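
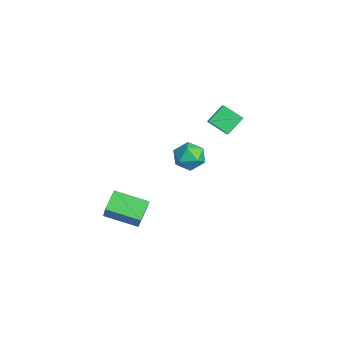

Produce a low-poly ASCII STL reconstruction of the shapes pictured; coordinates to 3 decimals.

solid 
facet normal -0.675 0.517 0.526
outer loop
vertex 0.658 -4.099 3.006
vertex 1.512 -2.459 2.489
vertex -0.343 -4.009 1.634
endloop
endfacet
facet normal -0.445 -0.854 0.269
outer loop
vertex 0.508 -4.661 0.971
vertex 0.658 -4.099 3.006
vertex -0.343 -4.009 1.634
endloop
endfacet
facet normal -0.675 0.518 0.526
outer loop
vertex -0.343 -4.009 1.634
vertex 1.512 -2.459 2.489
vertex 0.512 -2.369 1.117
endloop
endfacet
facet normal -0.588 0.052 -0.807
outer loop
vertex 0.512 -2.369 1.117
vertex 0.508 -4.661 0.971
vertex -0.343 -4.009 1.634
endloop
endfacet
facet normal 0.589 -0.052 0.807
outer loop
vertex 0.658 -4.099 3.006
vertex 2.363 -3.111 1.826
vertex 1.512 -2.459 2.489
endloop
endfacet
facet normal -0.446 -0.854 0.269
outer loop
vertex 1.508 -4.751 2.343
vertex 0.658 -4.099 3.006
vertex 0.508 -4.661 0.971
endloop
endfacet
facet normal 0.589 -0.053 0.807
outer loop
vertex 1.508 -4.751 2.343
vertex 2.363 -3.111 1.826
vertex 0.658 -4.099 3.006
endloop
endfacet
facet normal 0.445 0.854 -0.269
outer loop
vertex 1.512 -2.459 2.489
vertex 2.363 -3.111 1.826
vertex 0.512 -2.369 1.117
endloop
endfacet
facet normal -0.589 0.052 -0.807
outer loop
vertex 1.362 -3.021 0.454
vertex 0.508 -4.661 0.971
vertex 0.512 -2.369 1.117
endloop
endfacet
facet normal 0.445 0.854 -0.269
outer loop
vertex 0.512 -2.369 1.117
vertex 2.363 -3.111 1.826
vertex 1.362 -3.021 0.454
endloop
endfacet
facet normal 0.675 -0.517 -0.526
outer loop
vertex 1.362 -3.021 0.454
vertex 1.508 -4.751 2.343
vertex 0.508 -4.661 0.971
endloop
endfacet
facet normal 0.675 -0.518 -0.526
outer loop
vertex 2.363 -3.111 1.826
vertex 1.508 -4.751 2.343
vertex 1.362 -3.021 0.454
endloop
endfacet
facet normal -0.511 -0.683 0.521
outer loop
vertex -3.731 2.023 4.045
vertex -4.202 2.974 4.83
vertex -4.442 2.13 3.488
endloop
endfacet
facet normal 0.358 -0.720 -0.595
outer loop
vertex -3.758 3.046 2.79
vertex -3.731 2.023 4.045
vertex -4.442 2.13 3.488
endloop
endfacet
facet normal -0.511 -0.684 0.521
outer loop
vertex -4.442 2.13 3.488
vertex -4.202 2.974 4.83
vertex -4.914 3.081 4.273
endloop
endfacet
facet normal -0.782 0.117 -0.612
outer loop
vertex -4.914 3.081 4.273
vertex -3.758 3.046 2.79
vertex -4.442 2.13 3.488
endloop
endfacet
facet normal 0.782 -0.118 0.612
outer loop
vertex -3.731 2.023 4.045
vertex -3.518 3.89 4.132
vertex -4.202 2.974 4.83
endloop
endfacet
facet normal 0.357 -0.720 -0.595
outer loop
vertex -3.046 2.939 3.347
vertex -3.731 2.023 4.045
vertex -3.758 3.046 2.79
endloop
endfacet
facet normal 0.782 -0.118 0.613
outer loop
vertex -3.046 2.939 3.347
vertex -3.518 3.89 4.132
vertex -3.731 2.023 4.045
endloop
endfacet
facet normal -0.357 0.720 0.595
outer loop
vertex -4.202 2.974 4.83
vertex -3.518 3.89 4.132
vertex -4.914 3.081 4.273
endloop
endfacet
facet normal -0.782 0.118 -0.612
outer loop
vertex -4.229 3.997 3.575
vertex -3.758 3.046 2.79
vertex -4.914 3.081 4.273
endloop
endfacet
facet normal -0.357 0.720 0.595
outer loop
vertex -4.914 3.081 4.273
vertex -3.518 3.89 4.132
vertex -4.229 3.997 3.575
endloop
endfacet
facet normal 0.511 0.683 -0.522
outer loop
vertex -4.229 3.997 3.575
vertex -3.046 2.939 3.347
vertex -3.758 3.046 2.79
endloop
endfacet
facet normal 0.511 0.684 -0.521
outer loop
vertex -3.518 3.89 4.132
vertex -3.046 2.939 3.347
vertex -4.229 3.997 3.575
endloop
endfacet
facet normal -0.542 0.694 0.473
outer loop
vertex -2.093 1.078 3.036
vertex -2.167 0.496 3.805
vertex -1.429 1.118 3.738
endloop
endfacet
facet normal -0.081 0.996 0.020
outer loop
vertex -2.093 1.078 3.036
vertex -1.429 1.118 3.738
vertex -1.156 1.159 2.811
endloop
endfacet
facet normal -0.216 0.744 -0.633
outer loop
vertex -2.093 1.078 3.036
vertex -1.156 1.159 2.811
vertex -1.725 0.563 2.305
endloop
endfacet
facet normal -0.760 0.285 -0.584
outer loop
vertex -2.093 1.078 3.036
vertex -1.725 0.563 2.305
vertex -2.35 0.153 2.919
endloop
endfacet
facet normal -0.962 0.255 0.100
outer loop
vertex -2.093 1.078 3.036
vertex -2.35 0.153 2.919
vertex -2.167 0.496 3.805
endloop
endfacet
facet normal 0.577 0.791 0.205
outer loop
vertex -1.156 1.159 2.811
vertex -1.429 1.118 3.738
vertex -0.65 0.627 3.441
endloop
endfacet
facet normal -0.169 0.301 0.938
outer loop
vertex -1.429 1.118 3.738
vertex -2.167 0.496 3.805
vertex -1.275 0.217 4.055
endloop
endfacet
facet normal -0.848 -0.411 0.334
outer loop
vertex -2.167 0.496 3.805
vertex -2.35 0.153 2.919
vertex -1.844 -0.379 3.549
endloop
endfacet
facet normal -0.522 -0.361 -0.773
outer loop
vertex -2.35 0.153 2.919
vertex -1.725 0.563 2.305
vertex -1.571 -0.338 2.622
endloop
endfacet
facet normal 0.358 0.382 -0.852
outer loop
vertex -1.725 0.563 2.305
vertex -1.156 1.159 2.811
vertex -0.833 0.284 2.555
endloop
endfacet
facet normal 0.760 -0.285 0.584
outer loop
vertex -0.907 -0.298 3.324
vertex -0.65 0.627 3.441
vertex -1.275 0.217 4.055
endloop
endfacet
facet normal 0.216 -0.744 0.633
outer loop
vertex -0.907 -0.298 3.324
vertex -1.275 0.217 4.055
vertex -1.844 -0.379 3.549
endloop
endfacet
facet normal 0.081 -0.996 -0.020
outer loop
vertex -0.907 -0.298 3.324
vertex -1.844 -0.379 3.549
vertex -1.571 -0.338 2.622
endloop
endfacet
facet normal 0.542 -0.694 -0.473
outer loop
vertex -0.907 -0.298 3.324
vertex -1.571 -0.338 2.622
vertex -0.833 0.284 2.555
endloop
endfacet
facet normal 0.962 -0.255 -0.100
outer loop
vertex -0.907 -0.298 3.324
vertex -0.833 0.284 2.555
vertex -0.65 0.627 3.441
endloop
endfacet
facet normal 0.522 0.361 0.773
outer loop
vertex -1.275 0.217 4.055
vertex -0.65 0.627 3.441
vertex -1.429 1.118 3.738
endloop
endfacet
facet normal -0.358 -0.382 0.852
outer loop
vertex -1.844 -0.379 3.549
vertex -1.275 0.217 4.055
vertex -2.167 0.496 3.805
endloop
endfacet
facet normal -0.577 -0.791 -0.205
outer loop
vertex -1.571 -0.338 2.622
vertex -1.844 -0.379 3.549
vertex -2.35 0.153 2.919
endloop
endfacet
facet normal 0.169 -0.301 -0.938
outer loop
vertex -0.833 0.284 2.555
vertex -1.571 -0.338 2.622
vertex -1.725 0.563 2.305
endloop
endfacet
facet normal 0.848 0.411 -0.334
outer loop
vertex -0.65 0.627 3.441
vertex -0.833 0.284 2.555
vertex -1.156 1.159 2.811
endloop
endfacet

endsolid


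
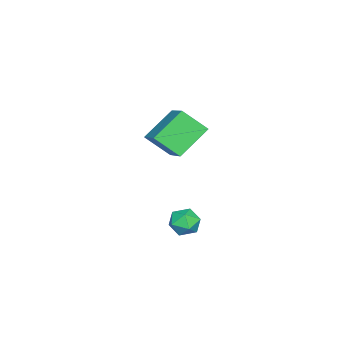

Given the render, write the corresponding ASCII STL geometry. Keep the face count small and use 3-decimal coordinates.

solid 
facet normal -0.157 0.494 0.855
outer loop
vertex 2.147 0.602 -1.348
vertex 1.715 -0.086 -1.03
vertex 2.577 -0.019 -0.91
endloop
endfacet
facet normal 0.453 0.702 0.550
outer loop
vertex 2.147 0.602 -1.348
vertex 2.577 -0.019 -0.91
vertex 2.924 0.324 -1.634
endloop
endfacet
facet normal 0.302 0.948 -0.102
outer loop
vertex 2.147 0.602 -1.348
vertex 2.924 0.324 -1.634
vertex 2.276 0.469 -2.201
endloop
endfacet
facet normal -0.403 0.893 -0.200
outer loop
vertex 2.147 0.602 -1.348
vertex 2.276 0.469 -2.201
vertex 1.529 0.216 -1.827
endloop
endfacet
facet normal -0.686 0.612 0.392
outer loop
vertex 2.147 0.602 -1.348
vertex 1.529 0.216 -1.827
vertex 1.715 -0.086 -1.03
endloop
endfacet
facet normal 0.870 0.126 0.477
outer loop
vertex 2.924 0.324 -1.634
vertex 2.577 -0.019 -0.91
vertex 2.971 -0.536 -1.493
endloop
endfacet
facet normal -0.119 -0.209 0.971
outer loop
vertex 2.577 -0.019 -0.91
vertex 1.715 -0.086 -1.03
vertex 2.224 -0.789 -1.119
endloop
endfacet
facet normal -0.975 -0.017 0.221
outer loop
vertex 1.715 -0.086 -1.03
vertex 1.529 0.216 -1.827
vertex 1.576 -0.644 -1.686
endloop
endfacet
facet normal -0.517 0.437 -0.736
outer loop
vertex 1.529 0.216 -1.827
vertex 2.276 0.469 -2.201
vertex 1.923 -0.301 -2.41
endloop
endfacet
facet normal 0.624 0.525 -0.579
outer loop
vertex 2.276 0.469 -2.201
vertex 2.924 0.324 -1.634
vertex 2.785 -0.234 -2.29
endloop
endfacet
facet normal 0.403 -0.893 0.200
outer loop
vertex 2.353 -0.922 -1.972
vertex 2.971 -0.536 -1.493
vertex 2.224 -0.789 -1.119
endloop
endfacet
facet normal -0.302 -0.948 0.102
outer loop
vertex 2.353 -0.922 -1.972
vertex 2.224 -0.789 -1.119
vertex 1.576 -0.644 -1.686
endloop
endfacet
facet normal -0.453 -0.702 -0.550
outer loop
vertex 2.353 -0.922 -1.972
vertex 1.576 -0.644 -1.686
vertex 1.923 -0.301 -2.41
endloop
endfacet
facet normal 0.157 -0.494 -0.855
outer loop
vertex 2.353 -0.922 -1.972
vertex 1.923 -0.301 -2.41
vertex 2.785 -0.234 -2.29
endloop
endfacet
facet normal 0.686 -0.612 -0.392
outer loop
vertex 2.353 -0.922 -1.972
vertex 2.785 -0.234 -2.29
vertex 2.971 -0.536 -1.493
endloop
endfacet
facet normal 0.517 -0.437 0.736
outer loop
vertex 2.224 -0.789 -1.119
vertex 2.971 -0.536 -1.493
vertex 2.577 -0.019 -0.91
endloop
endfacet
facet normal -0.624 -0.525 0.579
outer loop
vertex 1.576 -0.644 -1.686
vertex 2.224 -0.789 -1.119
vertex 1.715 -0.086 -1.03
endloop
endfacet
facet normal -0.870 -0.126 -0.477
outer loop
vertex 1.923 -0.301 -2.41
vertex 1.576 -0.644 -1.686
vertex 1.529 0.216 -1.827
endloop
endfacet
facet normal 0.119 0.209 -0.971
outer loop
vertex 2.785 -0.234 -2.29
vertex 1.923 -0.301 -2.41
vertex 2.276 0.469 -2.201
endloop
endfacet
facet normal 0.975 0.017 -0.221
outer loop
vertex 2.971 -0.536 -1.493
vertex 2.785 -0.234 -2.29
vertex 2.924 0.324 -1.634
endloop
endfacet
facet normal -0.678 0.413 0.608
outer loop
vertex 0.108 -1.627 4.534
vertex 1.635 -0.535 5.497
vertex -0.1 -0.39 3.461
endloop
endfacet
facet normal -0.724 -0.518 -0.456
outer loop
vertex 1.305 -1.245 2.203
vertex 0.108 -1.627 4.534
vertex -0.1 -0.39 3.461
endloop
endfacet
facet normal -0.678 0.413 0.607
outer loop
vertex -0.1 -0.39 3.461
vertex 1.635 -0.535 5.497
vertex 1.428 0.702 4.424
endloop
endfacet
facet normal -0.126 0.749 -0.650
outer loop
vertex 1.428 0.702 4.424
vertex 1.305 -1.245 2.203
vertex -0.1 -0.39 3.461
endloop
endfacet
facet normal 0.126 -0.749 0.650
outer loop
vertex 0.108 -1.627 4.534
vertex 3.04 -1.39 4.239
vertex 1.635 -0.535 5.497
endloop
endfacet
facet normal -0.724 -0.517 -0.457
outer loop
vertex 1.512 -2.482 3.276
vertex 0.108 -1.627 4.534
vertex 1.305 -1.245 2.203
endloop
endfacet
facet normal 0.126 -0.749 0.650
outer loop
vertex 1.512 -2.482 3.276
vertex 3.04 -1.39 4.239
vertex 0.108 -1.627 4.534
endloop
endfacet
facet normal 0.724 0.517 0.457
outer loop
vertex 1.635 -0.535 5.497
vertex 3.04 -1.39 4.239
vertex 1.428 0.702 4.424
endloop
endfacet
facet normal -0.126 0.749 -0.650
outer loop
vertex 2.832 -0.153 3.166
vertex 1.305 -1.245 2.203
vertex 1.428 0.702 4.424
endloop
endfacet
facet normal 0.724 0.517 0.456
outer loop
vertex 1.428 0.702 4.424
vertex 3.04 -1.39 4.239
vertex 2.832 -0.153 3.166
endloop
endfacet
facet normal 0.679 -0.413 -0.607
outer loop
vertex 2.832 -0.153 3.166
vertex 1.512 -2.482 3.276
vertex 1.305 -1.245 2.203
endloop
endfacet
facet normal 0.678 -0.413 -0.608
outer loop
vertex 3.04 -1.39 4.239
vertex 1.512 -2.482 3.276
vertex 2.832 -0.153 3.166
endloop
endfacet

endsolid


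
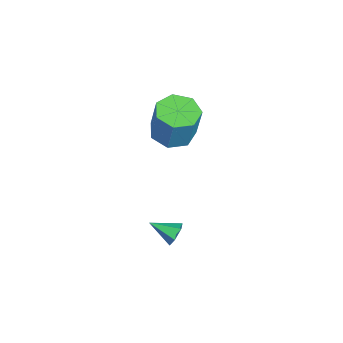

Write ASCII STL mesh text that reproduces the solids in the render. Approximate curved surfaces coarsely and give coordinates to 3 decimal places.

solid 
facet normal -0.274 -0.121 -0.954
outer loop
vertex -1.406 -2.662 2.009
vertex -2.129 -3.259 2.292
vertex -2.15 -2.286 2.175
endloop
endfacet
facet normal 0.399 0.889 -0.226
outer loop
vertex -1.406 -2.662 2.009
vertex -2.15 -2.286 2.175
vertex -0.907 -2.444 3.745
endloop
endfacet
facet normal 0.398 0.889 -0.226
outer loop
vertex -0.907 -2.444 3.745
vertex -2.15 -2.286 2.175
vertex -1.651 -2.068 3.912
endloop
endfacet
facet normal 0.275 0.119 0.954
outer loop
vertex -0.907 -2.444 3.745
vertex -1.651 -2.068 3.912
vertex -1.631 -3.041 4.028
endloop
endfacet
facet normal -0.275 -0.121 -0.954
outer loop
vertex -2.15 -2.286 2.175
vertex -2.129 -3.259 2.292
vertex -2.879 -2.643 2.43
endloop
endfacet
facet normal -0.436 0.900 0.012
outer loop
vertex -2.15 -2.286 2.175
vertex -2.879 -2.643 2.43
vertex -1.651 -2.068 3.912
endloop
endfacet
facet normal -0.436 0.900 0.012
outer loop
vertex -1.651 -2.068 3.912
vertex -2.879 -2.643 2.43
vertex -2.38 -2.425 4.166
endloop
endfacet
facet normal 0.274 0.119 0.954
outer loop
vertex -1.651 -2.068 3.912
vertex -2.38 -2.425 4.166
vertex -1.631 -3.041 4.028
endloop
endfacet
facet normal -0.274 -0.120 -0.954
outer loop
vertex -2.879 -2.643 2.43
vertex -2.129 -3.259 2.292
vertex -3.043 -3.464 2.58
endloop
endfacet
facet normal -0.942 0.232 0.242
outer loop
vertex -2.879 -2.643 2.43
vertex -3.043 -3.464 2.58
vertex -2.38 -2.425 4.166
endloop
endfacet
facet normal -0.942 0.233 0.241
outer loop
vertex -2.38 -2.425 4.166
vertex -3.043 -3.464 2.58
vertex -2.544 -3.246 4.317
endloop
endfacet
facet normal 0.275 0.121 0.954
outer loop
vertex -2.38 -2.425 4.166
vertex -2.544 -3.246 4.317
vertex -1.631 -3.041 4.028
endloop
endfacet
facet normal -0.274 -0.119 -0.954
outer loop
vertex -3.043 -3.464 2.58
vertex -2.129 -3.259 2.292
vertex -2.519 -4.131 2.513
endloop
endfacet
facet normal -0.739 -0.609 0.289
outer loop
vertex -3.043 -3.464 2.58
vertex -2.519 -4.131 2.513
vertex -2.544 -3.246 4.317
endloop
endfacet
facet normal -0.738 -0.610 0.289
outer loop
vertex -2.544 -3.246 4.317
vertex -2.519 -4.131 2.513
vertex -2.02 -3.912 4.25
endloop
endfacet
facet normal 0.275 0.120 0.954
outer loop
vertex -2.544 -3.246 4.317
vertex -2.02 -3.912 4.25
vertex -1.631 -3.041 4.028
endloop
endfacet
facet normal -0.274 -0.119 -0.954
outer loop
vertex -2.519 -4.131 2.513
vertex -2.129 -3.259 2.292
vertex -1.702 -4.141 2.28
endloop
endfacet
facet normal 0.022 -0.993 0.119
outer loop
vertex -2.519 -4.131 2.513
vertex -1.702 -4.141 2.28
vertex -2.02 -3.912 4.25
endloop
endfacet
facet normal 0.022 -0.993 0.119
outer loop
vertex -2.02 -3.912 4.25
vertex -1.702 -4.141 2.28
vertex -1.203 -3.922 4.016
endloop
endfacet
facet normal 0.275 0.120 0.954
outer loop
vertex -2.02 -3.912 4.25
vertex -1.203 -3.922 4.016
vertex -1.631 -3.041 4.028
endloop
endfacet
facet normal -0.275 -0.120 -0.954
outer loop
vertex -1.702 -4.141 2.28
vertex -2.129 -3.259 2.292
vertex -1.206 -3.487 2.055
endloop
endfacet
facet normal 0.765 -0.629 -0.141
outer loop
vertex -1.702 -4.141 2.28
vertex -1.206 -3.487 2.055
vertex -1.203 -3.922 4.016
endloop
endfacet
facet normal 0.765 -0.629 -0.141
outer loop
vertex -1.203 -3.922 4.016
vertex -1.206 -3.487 2.055
vertex -0.707 -3.269 3.792
endloop
endfacet
facet normal 0.273 0.120 0.954
outer loop
vertex -1.203 -3.922 4.016
vertex -0.707 -3.269 3.792
vertex -1.631 -3.041 4.028
endloop
endfacet
facet normal -0.275 -0.120 -0.954
outer loop
vertex -1.206 -3.487 2.055
vertex -2.129 -3.259 2.292
vertex -1.406 -2.662 2.009
endloop
endfacet
facet normal 0.932 0.210 -0.294
outer loop
vertex -1.206 -3.487 2.055
vertex -1.406 -2.662 2.009
vertex -0.707 -3.269 3.792
endloop
endfacet
facet normal 0.933 0.209 -0.294
outer loop
vertex -0.707 -3.269 3.792
vertex -1.406 -2.662 2.009
vertex -0.907 -2.444 3.745
endloop
endfacet
facet normal 0.274 0.121 0.954
outer loop
vertex -0.707 -3.269 3.792
vertex -0.907 -2.444 3.745
vertex -1.631 -3.041 4.028
endloop
endfacet
facet normal 0.253 0.874 -0.416
outer loop
vertex 3.465 -3.556 0.213
vertex 3.089 -3.294 0.535
vertex 3.615 -3.36 0.716
endloop
endfacet
facet normal 0.764 -0.644 0.023
outer loop
vertex 3.465 -3.556 0.213
vertex 3.615 -3.36 0.716
vertex 2.791 -4.326 1.025
endloop
endfacet
facet normal 0.252 0.875 -0.414
outer loop
vertex 3.615 -3.36 0.716
vertex 3.089 -3.294 0.535
vertex 3.238 -3.099 1.038
endloop
endfacet
facet normal 0.548 -0.208 0.810
outer loop
vertex 3.615 -3.36 0.716
vertex 3.238 -3.099 1.038
vertex 2.791 -4.326 1.025
endloop
endfacet
facet normal 0.252 0.875 -0.414
outer loop
vertex 3.238 -3.099 1.038
vertex 3.089 -3.294 0.535
vertex 2.712 -3.033 0.857
endloop
endfacet
facet normal -0.312 0.104 0.944
outer loop
vertex 3.238 -3.099 1.038
vertex 2.712 -3.033 0.857
vertex 2.791 -4.326 1.025
endloop
endfacet
facet normal 0.251 0.875 -0.415
outer loop
vertex 2.712 -3.033 0.857
vertex 3.089 -3.294 0.535
vertex 2.563 -3.229 0.354
endloop
endfacet
facet normal -0.956 -0.021 0.291
outer loop
vertex 2.712 -3.033 0.857
vertex 2.563 -3.229 0.354
vertex 2.791 -4.326 1.025
endloop
endfacet
facet normal 0.251 0.875 -0.415
outer loop
vertex 2.563 -3.229 0.354
vertex 3.089 -3.294 0.535
vertex 2.94 -3.49 0.032
endloop
endfacet
facet normal -0.739 -0.457 -0.495
outer loop
vertex 2.563 -3.229 0.354
vertex 2.94 -3.49 0.032
vertex 2.791 -4.326 1.025
endloop
endfacet
facet normal 0.253 0.874 -0.415
outer loop
vertex 2.94 -3.49 0.032
vertex 3.089 -3.294 0.535
vertex 3.465 -3.556 0.213
endloop
endfacet
facet normal 0.120 -0.768 -0.629
outer loop
vertex 2.94 -3.49 0.032
vertex 3.465 -3.556 0.213
vertex 2.791 -4.326 1.025
endloop
endfacet

endsolid


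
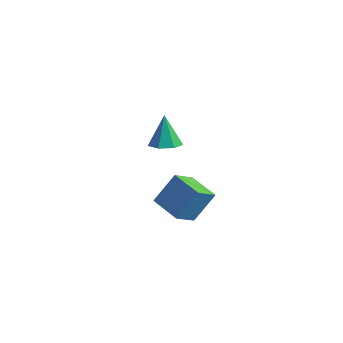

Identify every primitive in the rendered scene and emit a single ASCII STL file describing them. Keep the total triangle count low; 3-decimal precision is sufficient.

solid 
facet normal 0.054 -0.012 -0.998
outer loop
vertex 0.444 0.529 1.357
vertex -0.475 0.538 1.307
vertex 0.105 1.252 1.33
endloop
endfacet
facet normal 0.815 0.398 0.422
outer loop
vertex 0.444 0.529 1.357
vertex 0.105 1.252 1.33
vertex -0.585 0.562 3.313
endloop
endfacet
facet normal 0.055 -0.013 -0.998
outer loop
vertex 0.105 1.252 1.33
vertex -0.475 0.538 1.307
vertex -0.67 1.437 1.285
endloop
endfacet
facet normal 0.194 0.904 0.382
outer loop
vertex 0.105 1.252 1.33
vertex -0.67 1.437 1.285
vertex -0.585 0.562 3.313
endloop
endfacet
facet normal 0.054 -0.013 -0.998
outer loop
vertex -0.67 1.437 1.285
vertex -0.475 0.538 1.307
vertex -1.298 0.946 1.257
endloop
endfacet
facet normal -0.588 0.733 0.341
outer loop
vertex -0.67 1.437 1.285
vertex -1.298 0.946 1.257
vertex -0.585 0.562 3.313
endloop
endfacet
facet normal 0.055 -0.011 -0.998
outer loop
vertex -1.298 0.946 1.257
vertex -0.475 0.538 1.307
vertex -1.307 0.148 1.265
endloop
endfacet
facet normal -0.944 0.014 0.330
outer loop
vertex -1.298 0.946 1.257
vertex -1.307 0.148 1.265
vertex -0.585 0.562 3.313
endloop
endfacet
facet normal 0.056 -0.011 -0.998
outer loop
vertex -1.307 0.148 1.265
vertex -0.475 0.538 1.307
vertex -0.689 -0.356 1.305
endloop
endfacet
facet normal -0.604 -0.712 0.357
outer loop
vertex -1.307 0.148 1.265
vertex -0.689 -0.356 1.305
vertex -0.585 0.562 3.313
endloop
endfacet
facet normal 0.055 -0.011 -0.998
outer loop
vertex -0.689 -0.356 1.305
vertex -0.475 0.538 1.307
vertex 0.09 -0.187 1.346
endloop
endfacet
facet normal 0.174 -0.899 0.402
outer loop
vertex -0.689 -0.356 1.305
vertex 0.09 -0.187 1.346
vertex -0.585 0.562 3.313
endloop
endfacet
facet normal 0.054 -0.011 -0.998
outer loop
vertex 0.09 -0.187 1.346
vertex -0.475 0.538 1.307
vertex 0.444 0.529 1.357
endloop
endfacet
facet normal 0.806 -0.405 0.431
outer loop
vertex 0.09 -0.187 1.346
vertex 0.444 0.529 1.357
vertex -0.585 0.562 3.313
endloop
endfacet
facet normal -0.935 -0.136 0.329
outer loop
vertex -3.16 2.723 -2.317
vertex -3.577 4.078 -2.942
vertex -3.669 1.703 -4.187
endloop
endfacet
facet normal 0.270 -0.874 0.403
outer loop
vertex -1.763 1.982 -4.858
vertex -3.16 2.723 -2.317
vertex -3.669 1.703 -4.187
endloop
endfacet
facet normal -0.934 -0.136 0.329
outer loop
vertex -3.669 1.703 -4.187
vertex -3.577 4.078 -2.942
vertex -4.087 3.059 -4.812
endloop
endfacet
facet normal -0.233 -0.465 -0.854
outer loop
vertex -4.087 3.059 -4.812
vertex -1.763 1.982 -4.858
vertex -3.669 1.703 -4.187
endloop
endfacet
facet normal 0.233 0.465 0.854
outer loop
vertex -3.16 2.723 -2.317
vertex -1.671 4.357 -3.613
vertex -3.577 4.078 -2.942
endloop
endfacet
facet normal 0.269 -0.875 0.403
outer loop
vertex -1.253 3.001 -2.988
vertex -3.16 2.723 -2.317
vertex -1.763 1.982 -4.858
endloop
endfacet
facet normal 0.233 0.465 0.854
outer loop
vertex -1.253 3.001 -2.988
vertex -1.671 4.357 -3.613
vertex -3.16 2.723 -2.317
endloop
endfacet
facet normal -0.270 0.875 -0.403
outer loop
vertex -3.577 4.078 -2.942
vertex -1.671 4.357 -3.613
vertex -4.087 3.059 -4.812
endloop
endfacet
facet normal -0.233 -0.465 -0.854
outer loop
vertex -2.18 3.337 -5.483
vertex -1.763 1.982 -4.858
vertex -4.087 3.059 -4.812
endloop
endfacet
facet normal -0.269 0.874 -0.404
outer loop
vertex -4.087 3.059 -4.812
vertex -1.671 4.357 -3.613
vertex -2.18 3.337 -5.483
endloop
endfacet
facet normal 0.935 0.136 -0.329
outer loop
vertex -2.18 3.337 -5.483
vertex -1.253 3.001 -2.988
vertex -1.763 1.982 -4.858
endloop
endfacet
facet normal 0.934 0.137 -0.329
outer loop
vertex -1.671 4.357 -3.613
vertex -1.253 3.001 -2.988
vertex -2.18 3.337 -5.483
endloop
endfacet

endsolid


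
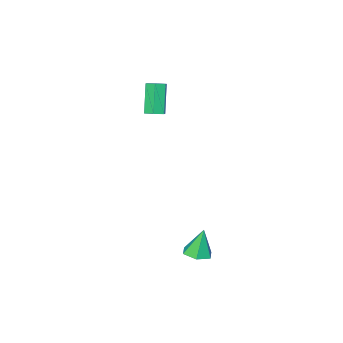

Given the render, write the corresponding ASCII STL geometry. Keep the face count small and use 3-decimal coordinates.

solid 
facet normal 0.213 -0.052 -0.976
outer loop
vertex 3.259 2.365 -2.559
vertex 2.579 2.542 -2.717
vertex 3.075 3.057 -2.636
endloop
endfacet
facet normal 0.788 0.271 0.554
outer loop
vertex 3.259 2.365 -2.559
vertex 3.075 3.057 -2.636
vertex 2.261 2.618 -1.263
endloop
endfacet
facet normal 0.212 -0.051 -0.976
outer loop
vertex 3.075 3.057 -2.636
vertex 2.579 2.542 -2.717
vertex 2.395 3.234 -2.793
endloop
endfacet
facet normal 0.150 0.913 0.381
outer loop
vertex 3.075 3.057 -2.636
vertex 2.395 3.234 -2.793
vertex 2.261 2.618 -1.263
endloop
endfacet
facet normal 0.214 -0.050 -0.976
outer loop
vertex 2.395 3.234 -2.793
vertex 2.579 2.542 -2.717
vertex 1.899 2.718 -2.875
endloop
endfacet
facet normal -0.722 0.662 0.203
outer loop
vertex 2.395 3.234 -2.793
vertex 1.899 2.718 -2.875
vertex 2.261 2.618 -1.263
endloop
endfacet
facet normal 0.213 -0.052 -0.976
outer loop
vertex 1.899 2.718 -2.875
vertex 2.579 2.542 -2.717
vertex 2.083 2.026 -2.798
endloop
endfacet
facet normal -0.952 -0.231 0.200
outer loop
vertex 1.899 2.718 -2.875
vertex 2.083 2.026 -2.798
vertex 2.261 2.618 -1.263
endloop
endfacet
facet normal 0.213 -0.052 -0.976
outer loop
vertex 2.083 2.026 -2.798
vertex 2.579 2.542 -2.717
vertex 2.763 1.85 -2.64
endloop
endfacet
facet normal -0.313 -0.873 0.373
outer loop
vertex 2.083 2.026 -2.798
vertex 2.763 1.85 -2.64
vertex 2.261 2.618 -1.263
endloop
endfacet
facet normal 0.213 -0.052 -0.976
outer loop
vertex 2.763 1.85 -2.64
vertex 2.579 2.542 -2.717
vertex 3.259 2.365 -2.559
endloop
endfacet
facet normal 0.557 -0.623 0.550
outer loop
vertex 2.763 1.85 -2.64
vertex 3.259 2.365 -2.559
vertex 2.261 2.618 -1.263
endloop
endfacet
facet normal 0.326 0.329 -0.886
outer loop
vertex 0.807 -3.366 3.117
vertex 0.308 -3.198 2.996
vertex 0.652 -2.865 3.246
endloop
endfacet
facet normal 0.901 0.177 0.397
outer loop
vertex 0.807 -3.366 3.117
vertex 0.652 -2.865 3.246
vertex 0.231 -3.949 4.685
endloop
endfacet
facet normal 0.900 0.178 0.397
outer loop
vertex 0.231 -3.949 4.685
vertex 0.652 -2.865 3.246
vertex 0.075 -3.448 4.814
endloop
endfacet
facet normal -0.325 -0.329 0.886
outer loop
vertex 0.231 -3.949 4.685
vertex 0.075 -3.448 4.814
vertex -0.268 -3.782 4.564
endloop
endfacet
facet normal 0.325 0.330 -0.886
outer loop
vertex 0.652 -2.865 3.246
vertex 0.308 -3.198 2.996
vertex 0.153 -2.698 3.125
endloop
endfacet
facet normal 0.200 0.892 0.405
outer loop
vertex 0.652 -2.865 3.246
vertex 0.153 -2.698 3.125
vertex 0.075 -3.448 4.814
endloop
endfacet
facet normal 0.200 0.892 0.405
outer loop
vertex 0.075 -3.448 4.814
vertex 0.153 -2.698 3.125
vertex -0.424 -3.281 4.693
endloop
endfacet
facet normal -0.325 -0.329 0.886
outer loop
vertex 0.075 -3.448 4.814
vertex -0.424 -3.281 4.693
vertex -0.268 -3.782 4.564
endloop
endfacet
facet normal 0.325 0.330 -0.886
outer loop
vertex 0.153 -2.698 3.125
vertex 0.308 -3.198 2.996
vertex -0.191 -3.031 2.875
endloop
endfacet
facet normal -0.699 0.715 0.009
outer loop
vertex 0.153 -2.698 3.125
vertex -0.191 -3.031 2.875
vertex -0.424 -3.281 4.693
endloop
endfacet
facet normal -0.700 0.714 0.009
outer loop
vertex -0.424 -3.281 4.693
vertex -0.191 -3.031 2.875
vertex -0.767 -3.614 4.443
endloop
endfacet
facet normal -0.326 -0.330 0.886
outer loop
vertex -0.424 -3.281 4.693
vertex -0.767 -3.614 4.443
vertex -0.268 -3.782 4.564
endloop
endfacet
facet normal 0.325 0.329 -0.886
outer loop
vertex -0.191 -3.031 2.875
vertex 0.308 -3.198 2.996
vertex -0.035 -3.532 2.746
endloop
endfacet
facet normal -0.900 -0.178 -0.397
outer loop
vertex -0.191 -3.031 2.875
vertex -0.035 -3.532 2.746
vertex -0.767 -3.614 4.443
endloop
endfacet
facet normal -0.901 -0.176 -0.397
outer loop
vertex -0.767 -3.614 4.443
vertex -0.035 -3.532 2.746
vertex -0.612 -4.115 4.314
endloop
endfacet
facet normal -0.326 -0.329 0.886
outer loop
vertex -0.767 -3.614 4.443
vertex -0.612 -4.115 4.314
vertex -0.268 -3.782 4.564
endloop
endfacet
facet normal 0.325 0.329 -0.886
outer loop
vertex -0.035 -3.532 2.746
vertex 0.308 -3.198 2.996
vertex 0.464 -3.699 2.867
endloop
endfacet
facet normal -0.200 -0.892 -0.405
outer loop
vertex -0.035 -3.532 2.746
vertex 0.464 -3.699 2.867
vertex -0.612 -4.115 4.314
endloop
endfacet
facet normal -0.200 -0.892 -0.405
outer loop
vertex -0.612 -4.115 4.314
vertex 0.464 -3.699 2.867
vertex -0.113 -4.282 4.435
endloop
endfacet
facet normal -0.325 -0.330 0.886
outer loop
vertex -0.612 -4.115 4.314
vertex -0.113 -4.282 4.435
vertex -0.268 -3.782 4.564
endloop
endfacet
facet normal 0.326 0.330 -0.886
outer loop
vertex 0.464 -3.699 2.867
vertex 0.308 -3.198 2.996
vertex 0.807 -3.366 3.117
endloop
endfacet
facet normal 0.700 -0.714 -0.008
outer loop
vertex 0.464 -3.699 2.867
vertex 0.807 -3.366 3.117
vertex -0.113 -4.282 4.435
endloop
endfacet
facet normal 0.699 -0.715 -0.009
outer loop
vertex -0.113 -4.282 4.435
vertex 0.807 -3.366 3.117
vertex 0.231 -3.949 4.685
endloop
endfacet
facet normal -0.325 -0.330 0.886
outer loop
vertex -0.113 -4.282 4.435
vertex 0.231 -3.949 4.685
vertex -0.268 -3.782 4.564
endloop
endfacet

endsolid


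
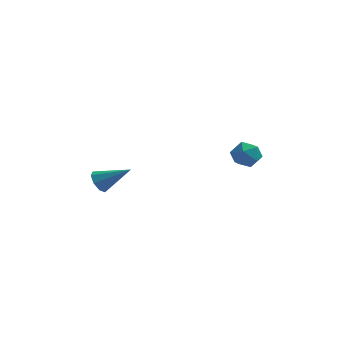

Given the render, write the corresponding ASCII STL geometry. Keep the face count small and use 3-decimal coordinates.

solid 
facet normal -0.333 0.706 0.625
outer loop
vertex 2.332 -1.489 3.591
vertex 2.633 -1.864 4.175
vertex 3.043 -1.345 3.807
endloop
endfacet
facet normal -0.193 0.981 -0.018
outer loop
vertex 2.332 -1.489 3.591
vertex 3.043 -1.345 3.807
vertex 2.874 -1.392 3.071
endloop
endfacet
facet normal -0.591 0.635 -0.498
outer loop
vertex 2.332 -1.489 3.591
vertex 2.874 -1.392 3.071
vertex 2.359 -1.94 2.984
endloop
endfacet
facet normal -0.978 0.145 -0.151
outer loop
vertex 2.332 -1.489 3.591
vertex 2.359 -1.94 2.984
vertex 2.21 -2.232 3.666
endloop
endfacet
facet normal -0.818 0.189 0.543
outer loop
vertex 2.332 -1.489 3.591
vertex 2.21 -2.232 3.666
vertex 2.633 -1.864 4.175
endloop
endfacet
facet normal 0.493 0.853 -0.168
outer loop
vertex 2.874 -1.392 3.071
vertex 3.043 -1.345 3.807
vertex 3.51 -1.708 3.334
endloop
endfacet
facet normal 0.267 0.408 0.873
outer loop
vertex 3.043 -1.345 3.807
vertex 2.633 -1.864 4.175
vertex 3.361 -2.0 4.016
endloop
endfacet
facet normal -0.519 -0.428 0.740
outer loop
vertex 2.633 -1.864 4.175
vertex 2.21 -2.232 3.666
vertex 2.846 -2.548 3.929
endloop
endfacet
facet normal -0.777 -0.500 -0.384
outer loop
vertex 2.21 -2.232 3.666
vertex 2.359 -1.94 2.984
vertex 2.677 -2.595 3.193
endloop
endfacet
facet normal -0.152 0.292 -0.944
outer loop
vertex 2.359 -1.94 2.984
vertex 2.874 -1.392 3.071
vertex 3.087 -2.076 2.825
endloop
endfacet
facet normal 0.978 -0.145 0.151
outer loop
vertex 3.388 -2.451 3.409
vertex 3.51 -1.708 3.334
vertex 3.361 -2.0 4.016
endloop
endfacet
facet normal 0.591 -0.635 0.498
outer loop
vertex 3.388 -2.451 3.409
vertex 3.361 -2.0 4.016
vertex 2.846 -2.548 3.929
endloop
endfacet
facet normal 0.193 -0.981 0.018
outer loop
vertex 3.388 -2.451 3.409
vertex 2.846 -2.548 3.929
vertex 2.677 -2.595 3.193
endloop
endfacet
facet normal 0.333 -0.706 -0.625
outer loop
vertex 3.388 -2.451 3.409
vertex 2.677 -2.595 3.193
vertex 3.087 -2.076 2.825
endloop
endfacet
facet normal 0.818 -0.189 -0.543
outer loop
vertex 3.388 -2.451 3.409
vertex 3.087 -2.076 2.825
vertex 3.51 -1.708 3.334
endloop
endfacet
facet normal 0.777 0.500 0.384
outer loop
vertex 3.361 -2.0 4.016
vertex 3.51 -1.708 3.334
vertex 3.043 -1.345 3.807
endloop
endfacet
facet normal 0.152 -0.292 0.944
outer loop
vertex 2.846 -2.548 3.929
vertex 3.361 -2.0 4.016
vertex 2.633 -1.864 4.175
endloop
endfacet
facet normal -0.493 -0.853 0.168
outer loop
vertex 2.677 -2.595 3.193
vertex 2.846 -2.548 3.929
vertex 2.21 -2.232 3.666
endloop
endfacet
facet normal -0.267 -0.408 -0.873
outer loop
vertex 3.087 -2.076 2.825
vertex 2.677 -2.595 3.193
vertex 2.359 -1.94 2.984
endloop
endfacet
facet normal 0.519 0.428 -0.740
outer loop
vertex 3.51 -1.708 3.334
vertex 3.087 -2.076 2.825
vertex 2.874 -1.392 3.071
endloop
endfacet
facet normal -0.852 -0.079 -0.517
outer loop
vertex -2.971 -3.342 1.204
vertex -3.29 -3.153 1.701
vertex -3.023 -2.871 1.218
endloop
endfacet
facet normal 0.767 0.103 -0.634
outer loop
vertex -2.971 -3.342 1.204
vertex -3.023 -2.871 1.218
vertex -1.91 -3.027 2.539
endloop
endfacet
facet normal -0.852 -0.080 -0.517
outer loop
vertex -3.023 -2.871 1.218
vertex -3.29 -3.153 1.701
vertex -3.232 -2.565 1.515
endloop
endfacet
facet normal 0.552 0.743 -0.377
outer loop
vertex -3.023 -2.871 1.218
vertex -3.232 -2.565 1.515
vertex -1.91 -3.027 2.539
endloop
endfacet
facet normal -0.853 -0.079 -0.516
outer loop
vertex -3.232 -2.565 1.515
vertex -3.29 -3.153 1.701
vertex -3.474 -2.604 1.921
endloop
endfacet
facet normal 0.181 0.963 0.200
outer loop
vertex -3.232 -2.565 1.515
vertex -3.474 -2.604 1.921
vertex -1.91 -3.027 2.539
endloop
endfacet
facet normal -0.852 -0.078 -0.517
outer loop
vertex -3.474 -2.604 1.921
vertex -3.29 -3.153 1.701
vertex -3.609 -2.965 2.198
endloop
endfacet
facet normal -0.130 0.634 0.763
outer loop
vertex -3.474 -2.604 1.921
vertex -3.609 -2.965 2.198
vertex -1.91 -3.027 2.539
endloop
endfacet
facet normal -0.852 -0.079 -0.517
outer loop
vertex -3.609 -2.965 2.198
vertex -3.29 -3.153 1.701
vertex -3.557 -3.436 2.184
endloop
endfacet
facet normal -0.198 -0.051 0.979
outer loop
vertex -3.609 -2.965 2.198
vertex -3.557 -3.436 2.184
vertex -1.91 -3.027 2.539
endloop
endfacet
facet normal -0.853 -0.078 -0.517
outer loop
vertex -3.557 -3.436 2.184
vertex -3.29 -3.153 1.701
vertex -3.349 -3.742 1.887
endloop
endfacet
facet normal 0.016 -0.691 0.723
outer loop
vertex -3.557 -3.436 2.184
vertex -3.349 -3.742 1.887
vertex -1.91 -3.027 2.539
endloop
endfacet
facet normal -0.852 -0.078 -0.518
outer loop
vertex -3.349 -3.742 1.887
vertex -3.29 -3.153 1.701
vertex -3.106 -3.703 1.481
endloop
endfacet
facet normal 0.387 -0.911 0.144
outer loop
vertex -3.349 -3.742 1.887
vertex -3.106 -3.703 1.481
vertex -1.91 -3.027 2.539
endloop
endfacet
facet normal -0.852 -0.078 -0.517
outer loop
vertex -3.106 -3.703 1.481
vertex -3.29 -3.153 1.701
vertex -2.971 -3.342 1.204
endloop
endfacet
facet normal 0.698 -0.582 -0.418
outer loop
vertex -3.106 -3.703 1.481
vertex -2.971 -3.342 1.204
vertex -1.91 -3.027 2.539
endloop
endfacet

endsolid


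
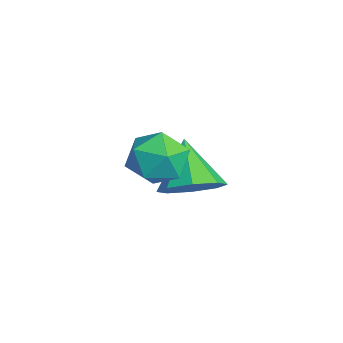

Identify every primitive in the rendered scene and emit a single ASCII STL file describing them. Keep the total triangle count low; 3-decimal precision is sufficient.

solid 
facet normal 0.692 -0.028 -0.722
outer loop
vertex -1.802 1.856 -2.959
vertex -2.43 1.244 -3.537
vertex -2.287 2.28 -3.44
endloop
endfacet
facet normal 0.026 0.763 0.646
outer loop
vertex -1.802 1.856 -2.959
vertex -2.287 2.28 -3.44
vertex -3.69 1.296 -2.223
endloop
endfacet
facet normal 0.691 -0.028 -0.722
outer loop
vertex -2.287 2.28 -3.44
vertex -2.43 1.244 -3.537
vertex -2.855 2.097 -3.977
endloop
endfacet
facet normal -0.454 0.872 0.182
outer loop
vertex -2.287 2.28 -3.44
vertex -2.855 2.097 -3.977
vertex -3.69 1.296 -2.223
endloop
endfacet
facet normal 0.691 -0.028 -0.722
outer loop
vertex -2.855 2.097 -3.977
vertex -2.43 1.244 -3.537
vertex -3.175 1.415 -4.257
endloop
endfacet
facet normal -0.857 0.480 -0.189
outer loop
vertex -2.855 2.097 -3.977
vertex -3.175 1.415 -4.257
vertex -3.69 1.296 -2.223
endloop
endfacet
facet normal 0.691 -0.029 -0.722
outer loop
vertex -3.175 1.415 -4.257
vertex -2.43 1.244 -3.537
vertex -3.059 0.633 -4.115
endloop
endfacet
facet normal -0.950 -0.187 -0.251
outer loop
vertex -3.175 1.415 -4.257
vertex -3.059 0.633 -4.115
vertex -3.69 1.296 -2.223
endloop
endfacet
facet normal 0.691 -0.028 -0.722
outer loop
vertex -3.059 0.633 -4.115
vertex -2.43 1.244 -3.537
vertex -2.574 0.209 -3.634
endloop
endfacet
facet normal -0.676 -0.736 0.033
outer loop
vertex -3.059 0.633 -4.115
vertex -2.574 0.209 -3.634
vertex -3.69 1.296 -2.223
endloop
endfacet
facet normal 0.692 -0.029 -0.721
outer loop
vertex -2.574 0.209 -3.634
vertex -2.43 1.244 -3.537
vertex -2.006 0.391 -3.096
endloop
endfacet
facet normal -0.198 -0.846 0.495
outer loop
vertex -2.574 0.209 -3.634
vertex -2.006 0.391 -3.096
vertex -3.69 1.296 -2.223
endloop
endfacet
facet normal 0.692 -0.029 -0.721
outer loop
vertex -2.006 0.391 -3.096
vertex -2.43 1.244 -3.537
vertex -1.686 1.073 -2.816
endloop
endfacet
facet normal 0.206 -0.453 0.867
outer loop
vertex -2.006 0.391 -3.096
vertex -1.686 1.073 -2.816
vertex -3.69 1.296 -2.223
endloop
endfacet
facet normal 0.692 -0.029 -0.721
outer loop
vertex -1.686 1.073 -2.816
vertex -2.43 1.244 -3.537
vertex -1.802 1.856 -2.959
endloop
endfacet
facet normal 0.299 0.214 0.930
outer loop
vertex -1.686 1.073 -2.816
vertex -1.802 1.856 -2.959
vertex -3.69 1.296 -2.223
endloop
endfacet
facet normal -0.348 0.937 -0.030
outer loop
vertex -0.353 0.421 -1.006
vertex -0.908 0.241 -0.196
vertex 0.023 0.59 -0.096
endloop
endfacet
facet normal 0.313 0.902 -0.297
outer loop
vertex -0.353 0.421 -1.006
vertex 0.023 0.59 -0.096
vertex 0.589 0.162 -0.799
endloop
endfacet
facet normal 0.307 0.443 -0.842
outer loop
vertex -0.353 0.421 -1.006
vertex 0.589 0.162 -0.799
vertex 0.009 -0.451 -1.333
endloop
endfacet
facet normal -0.358 0.194 -0.913
outer loop
vertex -0.353 0.421 -1.006
vertex 0.009 -0.451 -1.333
vertex -0.917 -0.402 -0.96
endloop
endfacet
facet normal -0.762 0.499 -0.411
outer loop
vertex -0.353 0.421 -1.006
vertex -0.917 -0.402 -0.96
vertex -0.908 0.241 -0.196
endloop
endfacet
facet normal 0.741 0.638 0.209
outer loop
vertex 0.589 0.162 -0.799
vertex 0.023 0.59 -0.096
vertex 0.617 -0.178 0.14
endloop
endfacet
facet normal -0.329 0.694 0.640
outer loop
vertex 0.023 0.59 -0.096
vertex -0.908 0.241 -0.196
vertex -0.309 -0.129 0.513
endloop
endfacet
facet normal -1.000 -0.015 0.024
outer loop
vertex -0.908 0.241 -0.196
vertex -0.917 -0.402 -0.96
vertex -0.889 -0.742 -0.021
endloop
endfacet
facet normal -0.345 -0.509 -0.789
outer loop
vertex -0.917 -0.402 -0.96
vertex 0.009 -0.451 -1.333
vertex -0.323 -1.17 -0.724
endloop
endfacet
facet normal 0.732 -0.106 -0.673
outer loop
vertex 0.009 -0.451 -1.333
vertex 0.589 0.162 -0.799
vertex 0.608 -0.821 -0.624
endloop
endfacet
facet normal 0.358 -0.194 0.913
outer loop
vertex 0.053 -1.001 0.186
vertex 0.617 -0.178 0.14
vertex -0.309 -0.129 0.513
endloop
endfacet
facet normal -0.307 -0.443 0.842
outer loop
vertex 0.053 -1.001 0.186
vertex -0.309 -0.129 0.513
vertex -0.889 -0.742 -0.021
endloop
endfacet
facet normal -0.313 -0.902 0.297
outer loop
vertex 0.053 -1.001 0.186
vertex -0.889 -0.742 -0.021
vertex -0.323 -1.17 -0.724
endloop
endfacet
facet normal 0.348 -0.937 0.030
outer loop
vertex 0.053 -1.001 0.186
vertex -0.323 -1.17 -0.724
vertex 0.608 -0.821 -0.624
endloop
endfacet
facet normal 0.762 -0.499 0.411
outer loop
vertex 0.053 -1.001 0.186
vertex 0.608 -0.821 -0.624
vertex 0.617 -0.178 0.14
endloop
endfacet
facet normal 0.345 0.509 0.789
outer loop
vertex -0.309 -0.129 0.513
vertex 0.617 -0.178 0.14
vertex 0.023 0.59 -0.096
endloop
endfacet
facet normal -0.732 0.106 0.673
outer loop
vertex -0.889 -0.742 -0.021
vertex -0.309 -0.129 0.513
vertex -0.908 0.241 -0.196
endloop
endfacet
facet normal -0.741 -0.638 -0.209
outer loop
vertex -0.323 -1.17 -0.724
vertex -0.889 -0.742 -0.021
vertex -0.917 -0.402 -0.96
endloop
endfacet
facet normal 0.329 -0.694 -0.640
outer loop
vertex 0.608 -0.821 -0.624
vertex -0.323 -1.17 -0.724
vertex 0.009 -0.451 -1.333
endloop
endfacet
facet normal 1.000 0.015 -0.024
outer loop
vertex 0.617 -0.178 0.14
vertex 0.608 -0.821 -0.624
vertex 0.589 0.162 -0.799
endloop
endfacet

endsolid


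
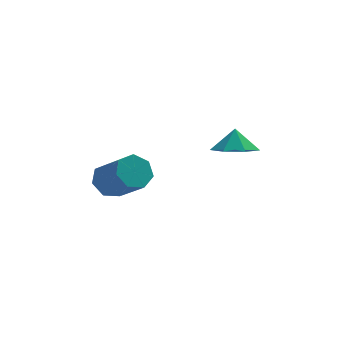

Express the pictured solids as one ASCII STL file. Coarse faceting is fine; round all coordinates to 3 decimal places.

solid 
facet normal -0.071 -0.435 -0.898
outer loop
vertex 1.929 1.195 0.691
vertex 0.961 1.631 0.556
vertex 1.916 2.031 0.287
endloop
endfacet
facet normal 0.797 0.273 0.539
outer loop
vertex 1.929 1.195 0.691
vertex 1.916 2.031 0.287
vertex 1.039 2.109 1.544
endloop
endfacet
facet normal -0.071 -0.435 -0.898
outer loop
vertex 1.916 2.031 0.287
vertex 0.961 1.631 0.556
vertex 1.184 2.565 0.086
endloop
endfacet
facet normal 0.506 0.808 0.303
outer loop
vertex 1.916 2.031 0.287
vertex 1.184 2.565 0.086
vertex 1.039 2.109 1.544
endloop
endfacet
facet normal -0.071 -0.435 -0.898
outer loop
vertex 1.184 2.565 0.086
vertex 0.961 1.631 0.556
vertex 0.284 2.396 0.239
endloop
endfacet
facet normal -0.130 0.950 0.284
outer loop
vertex 1.184 2.565 0.086
vertex 0.284 2.396 0.239
vertex 1.039 2.109 1.544
endloop
endfacet
facet normal -0.071 -0.435 -0.898
outer loop
vertex 0.284 2.396 0.239
vertex 0.961 1.631 0.556
vertex -0.106 1.65 0.631
endloop
endfacet
facet normal -0.634 0.593 0.497
outer loop
vertex 0.284 2.396 0.239
vertex -0.106 1.65 0.631
vertex 1.039 2.109 1.544
endloop
endfacet
facet normal -0.071 -0.435 -0.898
outer loop
vertex -0.106 1.65 0.631
vertex 0.961 1.631 0.556
vertex 0.307 0.89 0.967
endloop
endfacet
facet normal -0.625 0.006 0.781
outer loop
vertex -0.106 1.65 0.631
vertex 0.307 0.89 0.967
vertex 1.039 2.109 1.544
endloop
endfacet
facet normal -0.071 -0.435 -0.897
outer loop
vertex 0.307 0.89 0.967
vertex 0.961 1.631 0.556
vertex 1.213 0.687 0.994
endloop
endfacet
facet normal -0.110 -0.370 0.922
outer loop
vertex 0.307 0.89 0.967
vertex 1.213 0.687 0.994
vertex 1.039 2.109 1.544
endloop
endfacet
facet normal -0.071 -0.435 -0.897
outer loop
vertex 1.213 0.687 0.994
vertex 0.961 1.631 0.556
vertex 1.929 1.195 0.691
endloop
endfacet
facet normal 0.523 -0.251 0.815
outer loop
vertex 1.213 0.687 0.994
vertex 1.929 1.195 0.691
vertex 1.039 2.109 1.544
endloop
endfacet
facet normal -0.420 0.639 -0.644
outer loop
vertex -3.455 2.221 -1.584
vertex -4.25 2.136 -1.15
vertex -3.581 2.732 -0.995
endloop
endfacet
facet normal 0.893 0.416 -0.170
outer loop
vertex -3.455 2.221 -1.584
vertex -3.581 2.732 -0.995
vertex -2.594 0.91 -0.264
endloop
endfacet
facet normal 0.893 0.416 -0.169
outer loop
vertex -2.594 0.91 -0.264
vertex -3.581 2.732 -0.995
vertex -2.72 1.42 0.325
endloop
endfacet
facet normal 0.420 -0.640 0.644
outer loop
vertex -2.594 0.91 -0.264
vertex -2.72 1.42 0.325
vertex -3.39 0.824 0.17
endloop
endfacet
facet normal -0.421 0.640 -0.643
outer loop
vertex -3.581 2.732 -0.995
vertex -4.25 2.136 -1.15
vertex -4.21 2.793 -0.522
endloop
endfacet
facet normal 0.433 0.765 0.477
outer loop
vertex -3.581 2.732 -0.995
vertex -4.21 2.793 -0.522
vertex -2.72 1.42 0.325
endloop
endfacet
facet normal 0.433 0.765 0.478
outer loop
vertex -2.72 1.42 0.325
vertex -4.21 2.793 -0.522
vertex -3.35 1.482 0.797
endloop
endfacet
facet normal 0.420 -0.639 0.644
outer loop
vertex -2.72 1.42 0.325
vertex -3.35 1.482 0.797
vertex -3.39 0.824 0.17
endloop
endfacet
facet normal -0.419 0.641 -0.643
outer loop
vertex -4.21 2.793 -0.522
vertex -4.25 2.136 -1.15
vertex -4.87 2.36 -0.523
endloop
endfacet
facet normal -0.354 0.538 0.765
outer loop
vertex -4.21 2.793 -0.522
vertex -4.87 2.36 -0.523
vertex -3.35 1.482 0.797
endloop
endfacet
facet normal -0.353 0.538 0.765
outer loop
vertex -3.35 1.482 0.797
vertex -4.87 2.36 -0.523
vertex -4.01 1.049 0.797
endloop
endfacet
facet normal 0.420 -0.639 0.644
outer loop
vertex -3.35 1.482 0.797
vertex -4.01 1.049 0.797
vertex -3.39 0.824 0.17
endloop
endfacet
facet normal -0.420 0.640 -0.644
outer loop
vertex -4.87 2.36 -0.523
vertex -4.25 2.136 -1.15
vertex -5.064 1.758 -0.995
endloop
endfacet
facet normal -0.874 -0.093 0.477
outer loop
vertex -4.87 2.36 -0.523
vertex -5.064 1.758 -0.995
vertex -4.01 1.049 0.797
endloop
endfacet
facet normal -0.874 -0.094 0.477
outer loop
vertex -4.01 1.049 0.797
vertex -5.064 1.758 -0.995
vertex -4.203 0.446 0.324
endloop
endfacet
facet normal 0.419 -0.640 0.644
outer loop
vertex -4.01 1.049 0.797
vertex -4.203 0.446 0.324
vertex -3.39 0.824 0.17
endloop
endfacet
facet normal -0.420 0.639 -0.644
outer loop
vertex -5.064 1.758 -0.995
vertex -4.25 2.136 -1.15
vertex -4.644 1.44 -1.584
endloop
endfacet
facet normal -0.736 -0.655 -0.171
outer loop
vertex -5.064 1.758 -0.995
vertex -4.644 1.44 -1.584
vertex -4.203 0.446 0.324
endloop
endfacet
facet normal -0.737 -0.654 -0.171
outer loop
vertex -4.203 0.446 0.324
vertex -4.644 1.44 -1.584
vertex -3.784 0.128 -0.265
endloop
endfacet
facet normal 0.419 -0.640 0.644
outer loop
vertex -4.203 0.446 0.324
vertex -3.784 0.128 -0.265
vertex -3.39 0.824 0.17
endloop
endfacet
facet normal -0.420 0.639 -0.644
outer loop
vertex -4.644 1.44 -1.584
vertex -4.25 2.136 -1.15
vertex -3.929 1.646 -1.846
endloop
endfacet
facet normal -0.045 -0.723 -0.690
outer loop
vertex -4.644 1.44 -1.584
vertex -3.929 1.646 -1.846
vertex -3.784 0.128 -0.265
endloop
endfacet
facet normal -0.043 -0.723 -0.690
outer loop
vertex -3.784 0.128 -0.265
vertex -3.929 1.646 -1.846
vertex -3.068 0.335 -0.526
endloop
endfacet
facet normal 0.420 -0.640 0.644
outer loop
vertex -3.784 0.128 -0.265
vertex -3.068 0.335 -0.526
vertex -3.39 0.824 0.17
endloop
endfacet
facet normal -0.420 0.640 -0.644
outer loop
vertex -3.929 1.646 -1.846
vertex -4.25 2.136 -1.15
vertex -3.455 2.221 -1.584
endloop
endfacet
facet normal 0.681 -0.247 -0.689
outer loop
vertex -3.929 1.646 -1.846
vertex -3.455 2.221 -1.584
vertex -3.068 0.335 -0.526
endloop
endfacet
facet normal 0.681 -0.247 -0.689
outer loop
vertex -3.068 0.335 -0.526
vertex -3.455 2.221 -1.584
vertex -2.594 0.91 -0.264
endloop
endfacet
facet normal 0.420 -0.640 0.644
outer loop
vertex -3.068 0.335 -0.526
vertex -2.594 0.91 -0.264
vertex -3.39 0.824 0.17
endloop
endfacet

endsolid


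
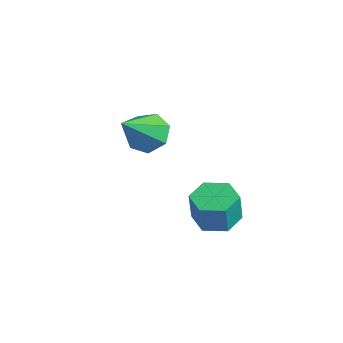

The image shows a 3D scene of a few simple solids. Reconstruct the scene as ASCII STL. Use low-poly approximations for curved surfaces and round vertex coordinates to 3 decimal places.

solid 
facet normal -0.276 0.698 -0.661
outer loop
vertex -2.034 -1.032 2.488
vertex -2.549 -1.671 2.029
vertex -2.809 -1.106 2.734
endloop
endfacet
facet normal 0.243 0.397 0.885
outer loop
vertex -2.034 -1.032 2.488
vertex -2.809 -1.106 2.734
vertex -1.971 -3.129 3.411
endloop
endfacet
facet normal -0.276 0.698 -0.661
outer loop
vertex -2.809 -1.106 2.734
vertex -2.549 -1.671 2.029
vertex -3.387 -1.605 2.449
endloop
endfacet
facet normal -0.497 0.083 0.864
outer loop
vertex -2.809 -1.106 2.734
vertex -3.387 -1.605 2.449
vertex -1.971 -3.129 3.411
endloop
endfacet
facet normal -0.276 0.698 -0.661
outer loop
vertex -3.387 -1.605 2.449
vertex -2.549 -1.671 2.029
vertex -3.335 -2.154 1.848
endloop
endfacet
facet normal -0.785 -0.490 0.379
outer loop
vertex -3.387 -1.605 2.449
vertex -3.335 -2.154 1.848
vertex -1.971 -3.129 3.411
endloop
endfacet
facet normal -0.276 0.697 -0.662
outer loop
vertex -3.335 -2.154 1.848
vertex -2.549 -1.671 2.029
vertex -2.69 -2.34 1.383
endloop
endfacet
facet normal -0.404 -0.892 -0.204
outer loop
vertex -3.335 -2.154 1.848
vertex -2.69 -2.34 1.383
vertex -1.971 -3.129 3.411
endloop
endfacet
facet normal -0.277 0.697 -0.661
outer loop
vertex -2.69 -2.34 1.383
vertex -2.549 -1.671 2.029
vertex -1.939 -2.021 1.405
endloop
endfacet
facet normal 0.361 -0.819 -0.446
outer loop
vertex -2.69 -2.34 1.383
vertex -1.939 -2.021 1.405
vertex -1.971 -3.129 3.411
endloop
endfacet
facet normal -0.276 0.698 -0.661
outer loop
vertex -1.939 -2.021 1.405
vertex -2.549 -1.671 2.029
vertex -1.647 -1.44 1.896
endloop
endfacet
facet normal 0.930 -0.327 -0.166
outer loop
vertex -1.939 -2.021 1.405
vertex -1.647 -1.44 1.896
vertex -1.971 -3.129 3.411
endloop
endfacet
facet normal -0.276 0.698 -0.661
outer loop
vertex -1.647 -1.44 1.896
vertex -2.549 -1.671 2.029
vertex -2.034 -1.032 2.488
endloop
endfacet
facet normal 0.879 0.214 0.427
outer loop
vertex -1.647 -1.44 1.896
vertex -2.034 -1.032 2.488
vertex -1.971 -3.129 3.411
endloop
endfacet
facet normal -0.138 0.177 -0.974
outer loop
vertex 2.125 -0.592 -0.145
vertex 1.557 -1.302 -0.193
vertex 1.235 -0.473 0.003
endloop
endfacet
facet normal 0.156 0.976 0.155
outer loop
vertex 2.125 -0.592 -0.145
vertex 1.235 -0.473 0.003
vertex 2.31 -0.829 1.161
endloop
endfacet
facet normal 0.156 0.976 0.155
outer loop
vertex 2.31 -0.829 1.161
vertex 1.235 -0.473 0.003
vertex 1.42 -0.71 1.309
endloop
endfacet
facet normal 0.138 -0.177 0.974
outer loop
vertex 2.31 -0.829 1.161
vertex 1.42 -0.71 1.309
vertex 1.743 -1.538 1.113
endloop
endfacet
facet normal -0.138 0.177 -0.974
outer loop
vertex 1.235 -0.473 0.003
vertex 1.557 -1.302 -0.193
vertex 0.667 -1.183 -0.045
endloop
endfacet
facet normal -0.769 0.601 0.218
outer loop
vertex 1.235 -0.473 0.003
vertex 0.667 -1.183 -0.045
vertex 1.42 -0.71 1.309
endloop
endfacet
facet normal -0.769 0.601 0.218
outer loop
vertex 1.42 -0.71 1.309
vertex 0.667 -1.183 -0.045
vertex 0.852 -1.42 1.261
endloop
endfacet
facet normal 0.138 -0.177 0.974
outer loop
vertex 1.42 -0.71 1.309
vertex 0.852 -1.42 1.261
vertex 1.743 -1.538 1.113
endloop
endfacet
facet normal -0.138 0.177 -0.974
outer loop
vertex 0.667 -1.183 -0.045
vertex 1.557 -1.302 -0.193
vertex 0.99 -2.011 -0.241
endloop
endfacet
facet normal -0.925 -0.376 0.063
outer loop
vertex 0.667 -1.183 -0.045
vertex 0.99 -2.011 -0.241
vertex 0.852 -1.42 1.261
endloop
endfacet
facet normal -0.925 -0.376 0.063
outer loop
vertex 0.852 -1.42 1.261
vertex 0.99 -2.011 -0.241
vertex 1.175 -2.248 1.065
endloop
endfacet
facet normal 0.138 -0.177 0.974
outer loop
vertex 0.852 -1.42 1.261
vertex 1.175 -2.248 1.065
vertex 1.743 -1.538 1.113
endloop
endfacet
facet normal -0.138 0.177 -0.974
outer loop
vertex 0.99 -2.011 -0.241
vertex 1.557 -1.302 -0.193
vertex 1.88 -2.13 -0.389
endloop
endfacet
facet normal -0.156 -0.976 -0.155
outer loop
vertex 0.99 -2.011 -0.241
vertex 1.88 -2.13 -0.389
vertex 1.175 -2.248 1.065
endloop
endfacet
facet normal -0.156 -0.976 -0.155
outer loop
vertex 1.175 -2.248 1.065
vertex 1.88 -2.13 -0.389
vertex 2.065 -2.367 0.917
endloop
endfacet
facet normal 0.138 -0.177 0.974
outer loop
vertex 1.175 -2.248 1.065
vertex 2.065 -2.367 0.917
vertex 1.743 -1.538 1.113
endloop
endfacet
facet normal -0.138 0.177 -0.974
outer loop
vertex 1.88 -2.13 -0.389
vertex 1.557 -1.302 -0.193
vertex 2.448 -1.42 -0.341
endloop
endfacet
facet normal 0.769 -0.601 -0.218
outer loop
vertex 1.88 -2.13 -0.389
vertex 2.448 -1.42 -0.341
vertex 2.065 -2.367 0.917
endloop
endfacet
facet normal 0.769 -0.601 -0.218
outer loop
vertex 2.065 -2.367 0.917
vertex 2.448 -1.42 -0.341
vertex 2.633 -1.657 0.965
endloop
endfacet
facet normal 0.138 -0.177 0.974
outer loop
vertex 2.065 -2.367 0.917
vertex 2.633 -1.657 0.965
vertex 1.743 -1.538 1.113
endloop
endfacet
facet normal -0.138 0.177 -0.974
outer loop
vertex 2.448 -1.42 -0.341
vertex 1.557 -1.302 -0.193
vertex 2.125 -0.592 -0.145
endloop
endfacet
facet normal 0.925 0.376 -0.063
outer loop
vertex 2.448 -1.42 -0.341
vertex 2.125 -0.592 -0.145
vertex 2.633 -1.657 0.965
endloop
endfacet
facet normal 0.925 0.376 -0.063
outer loop
vertex 2.633 -1.657 0.965
vertex 2.125 -0.592 -0.145
vertex 2.31 -0.829 1.161
endloop
endfacet
facet normal 0.138 -0.177 0.974
outer loop
vertex 2.633 -1.657 0.965
vertex 2.31 -0.829 1.161
vertex 1.743 -1.538 1.113
endloop
endfacet

endsolid


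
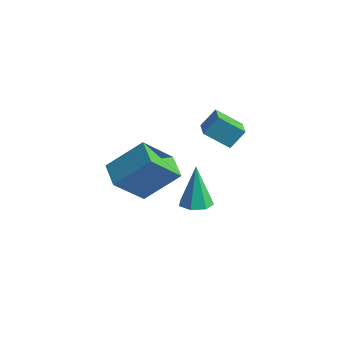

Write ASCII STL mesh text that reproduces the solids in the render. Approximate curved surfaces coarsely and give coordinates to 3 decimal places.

solid 
facet normal -0.805 0.583 0.107
outer loop
vertex -3.227 -1.268 4.406
vertex -2.573 -0.065 2.762
vertex -4.274 -2.475 3.106
endloop
endfacet
facet normal -0.305 -0.562 0.768
outer loop
vertex -3.307 -3.175 2.978
vertex -3.227 -1.268 4.406
vertex -4.274 -2.475 3.106
endloop
endfacet
facet normal -0.805 0.583 0.107
outer loop
vertex -4.274 -2.475 3.106
vertex -2.573 -0.065 2.762
vertex -3.62 -1.272 1.462
endloop
endfacet
facet normal -0.508 -0.586 -0.631
outer loop
vertex -3.62 -1.272 1.462
vertex -3.307 -3.175 2.978
vertex -4.274 -2.475 3.106
endloop
endfacet
facet normal 0.508 0.586 0.631
outer loop
vertex -3.227 -1.268 4.406
vertex -1.606 -0.765 2.634
vertex -2.573 -0.065 2.762
endloop
endfacet
facet normal -0.305 -0.562 0.768
outer loop
vertex -2.26 -1.968 4.278
vertex -3.227 -1.268 4.406
vertex -3.307 -3.175 2.978
endloop
endfacet
facet normal 0.508 0.586 0.631
outer loop
vertex -2.26 -1.968 4.278
vertex -1.606 -0.765 2.634
vertex -3.227 -1.268 4.406
endloop
endfacet
facet normal 0.305 0.562 -0.768
outer loop
vertex -2.573 -0.065 2.762
vertex -1.606 -0.765 2.634
vertex -3.62 -1.272 1.462
endloop
endfacet
facet normal -0.508 -0.586 -0.631
outer loop
vertex -2.653 -1.972 1.334
vertex -3.307 -3.175 2.978
vertex -3.62 -1.272 1.462
endloop
endfacet
facet normal 0.305 0.562 -0.768
outer loop
vertex -3.62 -1.272 1.462
vertex -1.606 -0.765 2.634
vertex -2.653 -1.972 1.334
endloop
endfacet
facet normal 0.805 -0.583 -0.107
outer loop
vertex -2.653 -1.972 1.334
vertex -2.26 -1.968 4.278
vertex -3.307 -3.175 2.978
endloop
endfacet
facet normal 0.805 -0.583 -0.107
outer loop
vertex -1.606 -0.765 2.634
vertex -2.26 -1.968 4.278
vertex -2.653 -1.972 1.334
endloop
endfacet
facet normal 0.235 -0.316 -0.919
outer loop
vertex -1.349 1.252 -1.076
vertex -2.009 0.837 -1.102
vertex -1.889 1.575 -1.325
endloop
endfacet
facet normal 0.448 0.878 0.166
outer loop
vertex -1.349 1.252 -1.076
vertex -1.889 1.575 -1.325
vertex -2.491 1.483 0.782
endloop
endfacet
facet normal 0.235 -0.316 -0.919
outer loop
vertex -1.889 1.575 -1.325
vertex -2.009 0.837 -1.102
vertex -2.52 1.342 -1.406
endloop
endfacet
facet normal -0.340 0.939 -0.056
outer loop
vertex -1.889 1.575 -1.325
vertex -2.52 1.342 -1.406
vertex -2.491 1.483 0.782
endloop
endfacet
facet normal 0.236 -0.314 -0.919
outer loop
vertex -2.52 1.342 -1.406
vertex -2.009 0.837 -1.102
vertex -2.765 0.728 -1.259
endloop
endfacet
facet normal -0.930 0.368 -0.011
outer loop
vertex -2.52 1.342 -1.406
vertex -2.765 0.728 -1.259
vertex -2.491 1.483 0.782
endloop
endfacet
facet normal 0.236 -0.315 -0.919
outer loop
vertex -2.765 0.728 -1.259
vertex -2.009 0.837 -1.102
vertex -2.441 0.197 -0.994
endloop
endfacet
facet normal -0.876 -0.402 0.266
outer loop
vertex -2.765 0.728 -1.259
vertex -2.441 0.197 -0.994
vertex -2.491 1.483 0.782
endloop
endfacet
facet normal 0.236 -0.315 -0.919
outer loop
vertex -2.441 0.197 -0.994
vertex -2.009 0.837 -1.102
vertex -1.791 0.147 -0.81
endloop
endfacet
facet normal -0.222 -0.793 0.568
outer loop
vertex -2.441 0.197 -0.994
vertex -1.791 0.147 -0.81
vertex -2.491 1.483 0.782
endloop
endfacet
facet normal 0.235 -0.315 -0.920
outer loop
vertex -1.791 0.147 -0.81
vertex -2.009 0.837 -1.102
vertex -1.305 0.617 -0.847
endloop
endfacet
facet normal 0.544 -0.510 0.667
outer loop
vertex -1.791 0.147 -0.81
vertex -1.305 0.617 -0.847
vertex -2.491 1.483 0.782
endloop
endfacet
facet normal 0.235 -0.315 -0.920
outer loop
vertex -1.305 0.617 -0.847
vertex -2.009 0.837 -1.102
vertex -1.349 1.252 -1.076
endloop
endfacet
facet normal 0.841 0.234 0.488
outer loop
vertex -1.305 0.617 -0.847
vertex -1.349 1.252 -1.076
vertex -2.491 1.483 0.782
endloop
endfacet
facet normal -0.693 -0.397 0.602
outer loop
vertex -2.289 2.805 3.387
vertex -2.885 3.418 3.105
vertex -2.601 2.135 2.586
endloop
endfacet
facet normal 0.661 -0.682 0.313
outer loop
vertex -1.575 2.722 1.695
vertex -2.289 2.805 3.387
vertex -2.601 2.135 2.586
endloop
endfacet
facet normal -0.693 -0.397 0.602
outer loop
vertex -2.601 2.135 2.586
vertex -2.885 3.418 3.105
vertex -3.196 2.747 2.304
endloop
endfacet
facet normal -0.285 -0.616 -0.734
outer loop
vertex -3.196 2.747 2.304
vertex -1.575 2.722 1.695
vertex -2.601 2.135 2.586
endloop
endfacet
facet normal 0.286 0.616 0.734
outer loop
vertex -2.289 2.805 3.387
vertex -1.859 4.005 2.214
vertex -2.885 3.418 3.105
endloop
endfacet
facet normal 0.662 -0.681 0.313
outer loop
vertex -1.264 3.393 2.496
vertex -2.289 2.805 3.387
vertex -1.575 2.722 1.695
endloop
endfacet
facet normal 0.285 0.616 0.734
outer loop
vertex -1.264 3.393 2.496
vertex -1.859 4.005 2.214
vertex -2.289 2.805 3.387
endloop
endfacet
facet normal -0.662 0.681 -0.313
outer loop
vertex -2.885 3.418 3.105
vertex -1.859 4.005 2.214
vertex -3.196 2.747 2.304
endloop
endfacet
facet normal -0.285 -0.616 -0.735
outer loop
vertex -2.171 3.335 1.413
vertex -1.575 2.722 1.695
vertex -3.196 2.747 2.304
endloop
endfacet
facet normal -0.662 0.681 -0.312
outer loop
vertex -3.196 2.747 2.304
vertex -1.859 4.005 2.214
vertex -2.171 3.335 1.413
endloop
endfacet
facet normal 0.693 0.397 -0.602
outer loop
vertex -2.171 3.335 1.413
vertex -1.264 3.393 2.496
vertex -1.575 2.722 1.695
endloop
endfacet
facet normal 0.693 0.397 -0.602
outer loop
vertex -1.859 4.005 2.214
vertex -1.264 3.393 2.496
vertex -2.171 3.335 1.413
endloop
endfacet

endsolid


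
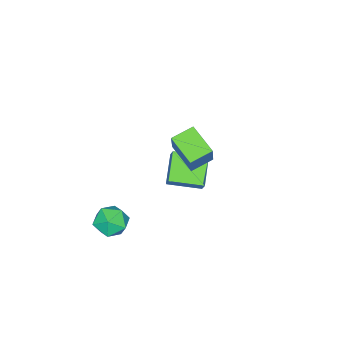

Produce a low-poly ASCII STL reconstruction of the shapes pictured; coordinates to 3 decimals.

solid 
facet normal 0.148 0.061 0.987
outer loop
vertex 2.52 0.855 -1.931
vertex 2.997 -0.199 -1.937
vertex 3.659 0.735 -2.094
endloop
endfacet
facet normal 0.173 0.708 0.685
outer loop
vertex 2.52 0.855 -1.931
vertex 3.659 0.735 -2.094
vertex 3.061 1.495 -2.728
endloop
endfacet
facet normal -0.450 0.820 0.353
outer loop
vertex 2.52 0.855 -1.931
vertex 3.061 1.495 -2.728
vertex 2.028 1.03 -2.963
endloop
endfacet
facet normal -0.859 0.242 0.451
outer loop
vertex 2.52 0.855 -1.931
vertex 2.028 1.03 -2.963
vertex 1.989 -0.017 -2.474
endloop
endfacet
facet normal -0.489 -0.226 0.842
outer loop
vertex 2.52 0.855 -1.931
vertex 1.989 -0.017 -2.474
vertex 2.997 -0.199 -1.937
endloop
endfacet
facet normal 0.687 0.701 0.192
outer loop
vertex 3.061 1.495 -2.728
vertex 3.659 0.735 -2.094
vertex 3.871 0.837 -3.226
endloop
endfacet
facet normal 0.647 -0.344 0.680
outer loop
vertex 3.659 0.735 -2.094
vertex 2.997 -0.199 -1.937
vertex 3.832 -0.21 -2.737
endloop
endfacet
facet normal -0.383 -0.809 0.445
outer loop
vertex 2.997 -0.199 -1.937
vertex 1.989 -0.017 -2.474
vertex 2.799 -0.675 -2.972
endloop
endfacet
facet normal -0.981 -0.051 -0.188
outer loop
vertex 1.989 -0.017 -2.474
vertex 2.028 1.03 -2.963
vertex 2.201 0.085 -3.606
endloop
endfacet
facet normal -0.319 0.883 -0.345
outer loop
vertex 2.028 1.03 -2.963
vertex 3.061 1.495 -2.728
vertex 2.863 1.019 -3.763
endloop
endfacet
facet normal 0.859 -0.242 -0.451
outer loop
vertex 3.34 -0.035 -3.769
vertex 3.871 0.837 -3.226
vertex 3.832 -0.21 -2.737
endloop
endfacet
facet normal 0.450 -0.820 -0.353
outer loop
vertex 3.34 -0.035 -3.769
vertex 3.832 -0.21 -2.737
vertex 2.799 -0.675 -2.972
endloop
endfacet
facet normal -0.173 -0.708 -0.685
outer loop
vertex 3.34 -0.035 -3.769
vertex 2.799 -0.675 -2.972
vertex 2.201 0.085 -3.606
endloop
endfacet
facet normal -0.148 -0.061 -0.987
outer loop
vertex 3.34 -0.035 -3.769
vertex 2.201 0.085 -3.606
vertex 2.863 1.019 -3.763
endloop
endfacet
facet normal 0.489 0.226 -0.842
outer loop
vertex 3.34 -0.035 -3.769
vertex 2.863 1.019 -3.763
vertex 3.871 0.837 -3.226
endloop
endfacet
facet normal 0.981 0.051 0.188
outer loop
vertex 3.832 -0.21 -2.737
vertex 3.871 0.837 -3.226
vertex 3.659 0.735 -2.094
endloop
endfacet
facet normal 0.319 -0.883 0.345
outer loop
vertex 2.799 -0.675 -2.972
vertex 3.832 -0.21 -2.737
vertex 2.997 -0.199 -1.937
endloop
endfacet
facet normal -0.687 -0.701 -0.192
outer loop
vertex 2.201 0.085 -3.606
vertex 2.799 -0.675 -2.972
vertex 1.989 -0.017 -2.474
endloop
endfacet
facet normal -0.647 0.344 -0.680
outer loop
vertex 2.863 1.019 -3.763
vertex 2.201 0.085 -3.606
vertex 2.028 1.03 -2.963
endloop
endfacet
facet normal 0.383 0.809 -0.445
outer loop
vertex 3.871 0.837 -3.226
vertex 2.863 1.019 -3.763
vertex 3.061 1.495 -2.728
endloop
endfacet
facet normal -0.436 -0.259 -0.862
outer loop
vertex -0.083 2.48 2.679
vertex -1.283 3.115 3.095
vertex 0.512 4.123 1.884
endloop
endfacet
facet normal 0.845 -0.448 -0.293
outer loop
vertex 1.423 4.665 3.685
vertex -0.083 2.48 2.679
vertex 0.512 4.123 1.884
endloop
endfacet
facet normal -0.436 -0.260 -0.862
outer loop
vertex 0.512 4.123 1.884
vertex -1.283 3.115 3.095
vertex -0.688 4.758 2.299
endloop
endfacet
facet normal 0.310 0.856 -0.414
outer loop
vertex -0.688 4.758 2.299
vertex 1.423 4.665 3.685
vertex 0.512 4.123 1.884
endloop
endfacet
facet normal -0.309 -0.856 0.414
outer loop
vertex -0.083 2.48 2.679
vertex -0.372 3.657 4.896
vertex -1.283 3.115 3.095
endloop
endfacet
facet normal 0.845 -0.448 -0.293
outer loop
vertex 0.828 3.022 4.481
vertex -0.083 2.48 2.679
vertex 1.423 4.665 3.685
endloop
endfacet
facet normal -0.310 -0.856 0.414
outer loop
vertex 0.828 3.022 4.481
vertex -0.372 3.657 4.896
vertex -0.083 2.48 2.679
endloop
endfacet
facet normal -0.845 0.448 0.293
outer loop
vertex -1.283 3.115 3.095
vertex -0.372 3.657 4.896
vertex -0.688 4.758 2.299
endloop
endfacet
facet normal 0.309 0.856 -0.414
outer loop
vertex 0.223 5.3 4.101
vertex 1.423 4.665 3.685
vertex -0.688 4.758 2.299
endloop
endfacet
facet normal -0.845 0.448 0.293
outer loop
vertex -0.688 4.758 2.299
vertex -0.372 3.657 4.896
vertex 0.223 5.3 4.101
endloop
endfacet
facet normal 0.436 0.260 0.862
outer loop
vertex 0.223 5.3 4.101
vertex 0.828 3.022 4.481
vertex 1.423 4.665 3.685
endloop
endfacet
facet normal 0.435 0.259 0.862
outer loop
vertex -0.372 3.657 4.896
vertex 0.828 3.022 4.481
vertex 0.223 5.3 4.101
endloop
endfacet
facet normal -0.350 -0.426 -0.834
outer loop
vertex -4.144 -0.407 -2.938
vertex -5.278 1.346 -3.357
vertex -2.518 0.385 -4.024
endloop
endfacet
facet normal 0.533 -0.823 0.197
outer loop
vertex -2.182 0.794 -3.223
vertex -4.144 -0.407 -2.938
vertex -2.518 0.385 -4.024
endloop
endfacet
facet normal -0.350 -0.426 -0.834
outer loop
vertex -2.518 0.385 -4.024
vertex -5.278 1.346 -3.357
vertex -3.652 2.138 -4.443
endloop
endfacet
facet normal 0.771 0.375 -0.515
outer loop
vertex -3.652 2.138 -4.443
vertex -2.182 0.794 -3.223
vertex -2.518 0.385 -4.024
endloop
endfacet
facet normal -0.771 -0.375 0.515
outer loop
vertex -4.144 -0.407 -2.938
vertex -4.942 1.755 -2.556
vertex -5.278 1.346 -3.357
endloop
endfacet
facet normal 0.533 -0.823 0.197
outer loop
vertex -3.808 0.002 -2.137
vertex -4.144 -0.407 -2.938
vertex -2.182 0.794 -3.223
endloop
endfacet
facet normal -0.771 -0.375 0.515
outer loop
vertex -3.808 0.002 -2.137
vertex -4.942 1.755 -2.556
vertex -4.144 -0.407 -2.938
endloop
endfacet
facet normal -0.533 0.823 -0.197
outer loop
vertex -5.278 1.346 -3.357
vertex -4.942 1.755 -2.556
vertex -3.652 2.138 -4.443
endloop
endfacet
facet normal 0.771 0.375 -0.515
outer loop
vertex -3.316 2.547 -3.642
vertex -2.182 0.794 -3.223
vertex -3.652 2.138 -4.443
endloop
endfacet
facet normal -0.533 0.823 -0.197
outer loop
vertex -3.652 2.138 -4.443
vertex -4.942 1.755 -2.556
vertex -3.316 2.547 -3.642
endloop
endfacet
facet normal 0.350 0.426 0.834
outer loop
vertex -3.316 2.547 -3.642
vertex -3.808 0.002 -2.137
vertex -2.182 0.794 -3.223
endloop
endfacet
facet normal 0.350 0.426 0.834
outer loop
vertex -4.942 1.755 -2.556
vertex -3.808 0.002 -2.137
vertex -3.316 2.547 -3.642
endloop
endfacet

endsolid


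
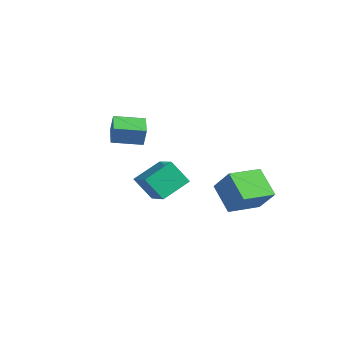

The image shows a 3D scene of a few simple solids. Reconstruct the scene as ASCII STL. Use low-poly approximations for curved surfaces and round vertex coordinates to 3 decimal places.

solid 
facet normal -0.790 0.092 0.606
outer loop
vertex 2.466 -0.791 1.671
vertex 2.484 0.982 1.426
vertex 1.528 -0.947 0.472
endloop
endfacet
facet normal -0.011 -0.991 0.137
outer loop
vertex 2.856 -1.102 -0.546
vertex 2.466 -0.791 1.671
vertex 1.528 -0.947 0.472
endloop
endfacet
facet normal -0.790 0.092 0.606
outer loop
vertex 1.528 -0.947 0.472
vertex 2.484 0.982 1.426
vertex 1.547 0.826 0.227
endloop
endfacet
facet normal -0.613 -0.102 -0.784
outer loop
vertex 1.547 0.826 0.227
vertex 2.856 -1.102 -0.546
vertex 1.528 -0.947 0.472
endloop
endfacet
facet normal 0.613 0.102 0.784
outer loop
vertex 2.466 -0.791 1.671
vertex 3.812 0.827 0.408
vertex 2.484 0.982 1.426
endloop
endfacet
facet normal -0.011 -0.991 0.137
outer loop
vertex 3.793 -0.946 0.653
vertex 2.466 -0.791 1.671
vertex 2.856 -1.102 -0.546
endloop
endfacet
facet normal 0.613 0.102 0.784
outer loop
vertex 3.793 -0.946 0.653
vertex 3.812 0.827 0.408
vertex 2.466 -0.791 1.671
endloop
endfacet
facet normal 0.011 0.991 -0.137
outer loop
vertex 2.484 0.982 1.426
vertex 3.812 0.827 0.408
vertex 1.547 0.826 0.227
endloop
endfacet
facet normal -0.613 -0.102 -0.783
outer loop
vertex 2.874 0.671 -0.791
vertex 2.856 -1.102 -0.546
vertex 1.547 0.826 0.227
endloop
endfacet
facet normal 0.011 0.991 -0.137
outer loop
vertex 1.547 0.826 0.227
vertex 3.812 0.827 0.408
vertex 2.874 0.671 -0.791
endloop
endfacet
facet normal 0.790 -0.092 -0.606
outer loop
vertex 2.874 0.671 -0.791
vertex 3.793 -0.946 0.653
vertex 2.856 -1.102 -0.546
endloop
endfacet
facet normal 0.790 -0.092 -0.606
outer loop
vertex 3.812 0.827 0.408
vertex 3.793 -0.946 0.653
vertex 2.874 0.671 -0.791
endloop
endfacet
facet normal -0.833 0.522 0.181
outer loop
vertex -3.652 -3.006 3.508
vertex -2.877 -1.694 3.291
vertex -3.885 -3.033 2.515
endloop
endfacet
facet normal -0.504 -0.852 0.141
outer loop
vertex -2.843 -3.686 2.289
vertex -3.652 -3.006 3.508
vertex -3.885 -3.033 2.515
endloop
endfacet
facet normal -0.833 0.523 0.180
outer loop
vertex -3.885 -3.033 2.515
vertex -2.877 -1.694 3.291
vertex -3.109 -1.721 2.298
endloop
endfacet
facet normal -0.228 -0.026 -0.973
outer loop
vertex -3.109 -1.721 2.298
vertex -2.843 -3.686 2.289
vertex -3.885 -3.033 2.515
endloop
endfacet
facet normal 0.228 0.026 0.973
outer loop
vertex -3.652 -3.006 3.508
vertex -1.835 -2.347 3.065
vertex -2.877 -1.694 3.291
endloop
endfacet
facet normal -0.504 -0.852 0.141
outer loop
vertex -2.611 -3.659 3.282
vertex -3.652 -3.006 3.508
vertex -2.843 -3.686 2.289
endloop
endfacet
facet normal 0.228 0.026 0.973
outer loop
vertex -2.611 -3.659 3.282
vertex -1.835 -2.347 3.065
vertex -3.652 -3.006 3.508
endloop
endfacet
facet normal 0.504 0.852 -0.141
outer loop
vertex -2.877 -1.694 3.291
vertex -1.835 -2.347 3.065
vertex -3.109 -1.721 2.298
endloop
endfacet
facet normal -0.228 -0.026 -0.973
outer loop
vertex -2.068 -2.374 2.072
vertex -2.843 -3.686 2.289
vertex -3.109 -1.721 2.298
endloop
endfacet
facet normal 0.504 0.852 -0.141
outer loop
vertex -3.109 -1.721 2.298
vertex -1.835 -2.347 3.065
vertex -2.068 -2.374 2.072
endloop
endfacet
facet normal 0.833 -0.522 -0.181
outer loop
vertex -2.068 -2.374 2.072
vertex -2.611 -3.659 3.282
vertex -2.843 -3.686 2.289
endloop
endfacet
facet normal 0.833 -0.523 -0.181
outer loop
vertex -1.835 -2.347 3.065
vertex -2.611 -3.659 3.282
vertex -2.068 -2.374 2.072
endloop
endfacet
facet normal -0.478 -0.379 0.793
outer loop
vertex 1.75 -4.88 2.246
vertex 1.739 -3.443 2.926
vertex 0.371 -4.567 1.564
endloop
endfacet
facet normal 0.006 -0.904 -0.428
outer loop
vertex 1.041 -4.037 0.454
vertex 1.75 -4.88 2.246
vertex 0.371 -4.567 1.564
endloop
endfacet
facet normal -0.479 -0.378 0.793
outer loop
vertex 0.371 -4.567 1.564
vertex 1.739 -3.443 2.926
vertex 0.361 -3.129 2.243
endloop
endfacet
facet normal -0.878 0.199 -0.435
outer loop
vertex 0.361 -3.129 2.243
vertex 1.041 -4.037 0.454
vertex 0.371 -4.567 1.564
endloop
endfacet
facet normal 0.878 -0.199 0.435
outer loop
vertex 1.75 -4.88 2.246
vertex 2.409 -2.913 1.816
vertex 1.739 -3.443 2.926
endloop
endfacet
facet normal 0.006 -0.904 -0.428
outer loop
vertex 2.419 -4.351 1.137
vertex 1.75 -4.88 2.246
vertex 1.041 -4.037 0.454
endloop
endfacet
facet normal 0.878 -0.199 0.435
outer loop
vertex 2.419 -4.351 1.137
vertex 2.409 -2.913 1.816
vertex 1.75 -4.88 2.246
endloop
endfacet
facet normal -0.006 0.904 0.428
outer loop
vertex 1.739 -3.443 2.926
vertex 2.409 -2.913 1.816
vertex 0.361 -3.129 2.243
endloop
endfacet
facet normal -0.878 0.199 -0.435
outer loop
vertex 1.03 -2.6 1.134
vertex 1.041 -4.037 0.454
vertex 0.361 -3.129 2.243
endloop
endfacet
facet normal -0.006 0.904 0.427
outer loop
vertex 0.361 -3.129 2.243
vertex 2.409 -2.913 1.816
vertex 1.03 -2.6 1.134
endloop
endfacet
facet normal 0.479 0.378 -0.792
outer loop
vertex 1.03 -2.6 1.134
vertex 2.419 -4.351 1.137
vertex 1.041 -4.037 0.454
endloop
endfacet
facet normal 0.478 0.378 -0.793
outer loop
vertex 2.409 -2.913 1.816
vertex 2.419 -4.351 1.137
vertex 1.03 -2.6 1.134
endloop
endfacet

endsolid


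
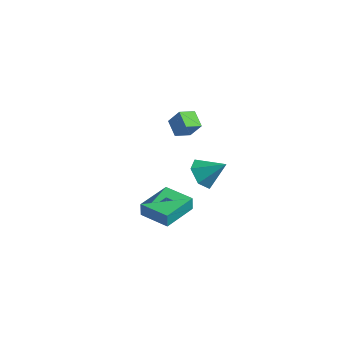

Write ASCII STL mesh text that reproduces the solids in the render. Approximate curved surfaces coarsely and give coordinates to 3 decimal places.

solid 
facet normal -0.988 0.130 -0.080
outer loop
vertex -0.847 -4.037 2.985
vertex -0.559 -1.954 2.815
vertex -0.79 -4.113 2.16
endloop
endfacet
facet normal -0.137 -0.987 0.082
outer loop
vertex 0.979 -4.346 2.305
vertex -0.847 -4.037 2.985
vertex -0.79 -4.113 2.16
endloop
endfacet
facet normal -0.988 0.130 -0.081
outer loop
vertex -0.79 -4.113 2.16
vertex -0.559 -1.954 2.815
vertex -0.501 -2.03 1.99
endloop
endfacet
facet normal 0.069 -0.091 -0.993
outer loop
vertex -0.501 -2.03 1.99
vertex 0.979 -4.346 2.305
vertex -0.79 -4.113 2.16
endloop
endfacet
facet normal -0.069 0.091 0.993
outer loop
vertex -0.847 -4.037 2.985
vertex 1.21 -2.187 2.96
vertex -0.559 -1.954 2.815
endloop
endfacet
facet normal -0.137 -0.987 0.081
outer loop
vertex 0.921 -4.27 3.13
vertex -0.847 -4.037 2.985
vertex 0.979 -4.346 2.305
endloop
endfacet
facet normal -0.070 0.091 0.993
outer loop
vertex 0.921 -4.27 3.13
vertex 1.21 -2.187 2.96
vertex -0.847 -4.037 2.985
endloop
endfacet
facet normal 0.137 0.987 -0.081
outer loop
vertex -0.559 -1.954 2.815
vertex 1.21 -2.187 2.96
vertex -0.501 -2.03 1.99
endloop
endfacet
facet normal 0.070 -0.091 -0.993
outer loop
vertex 1.267 -2.263 2.135
vertex 0.979 -4.346 2.305
vertex -0.501 -2.03 1.99
endloop
endfacet
facet normal 0.137 0.987 -0.081
outer loop
vertex -0.501 -2.03 1.99
vertex 1.21 -2.187 2.96
vertex 1.267 -2.263 2.135
endloop
endfacet
facet normal 0.988 -0.130 0.081
outer loop
vertex 1.267 -2.263 2.135
vertex 0.921 -4.27 3.13
vertex 0.979 -4.346 2.305
endloop
endfacet
facet normal 0.988 -0.131 0.080
outer loop
vertex 1.21 -2.187 2.96
vertex 0.921 -4.27 3.13
vertex 1.267 -2.263 2.135
endloop
endfacet
facet normal -0.712 -0.326 -0.623
outer loop
vertex 0.917 0.132 1.598
vertex 0.21 0.539 2.193
vertex 0.615 1.084 1.445
endloop
endfacet
facet normal 0.894 0.221 -0.389
outer loop
vertex 0.917 0.132 1.598
vertex 0.615 1.084 1.445
vertex 1.39 1.081 3.227
endloop
endfacet
facet normal -0.711 -0.326 -0.623
outer loop
vertex 0.615 1.084 1.445
vertex 0.21 0.539 2.193
vertex -0.093 1.491 2.04
endloop
endfacet
facet normal 0.383 0.909 -0.165
outer loop
vertex 0.615 1.084 1.445
vertex -0.093 1.491 2.04
vertex 1.39 1.081 3.227
endloop
endfacet
facet normal -0.711 -0.326 -0.623
outer loop
vertex -0.093 1.491 2.04
vertex 0.21 0.539 2.193
vertex -0.498 0.946 2.788
endloop
endfacet
facet normal -0.179 0.839 0.514
outer loop
vertex -0.093 1.491 2.04
vertex -0.498 0.946 2.788
vertex 1.39 1.081 3.227
endloop
endfacet
facet normal -0.711 -0.326 -0.623
outer loop
vertex -0.498 0.946 2.788
vertex 0.21 0.539 2.193
vertex -0.196 -0.005 2.941
endloop
endfacet
facet normal -0.231 0.083 0.969
outer loop
vertex -0.498 0.946 2.788
vertex -0.196 -0.005 2.941
vertex 1.39 1.081 3.227
endloop
endfacet
facet normal -0.711 -0.326 -0.623
outer loop
vertex -0.196 -0.005 2.941
vertex 0.21 0.539 2.193
vertex 0.512 -0.412 2.346
endloop
endfacet
facet normal 0.279 -0.605 0.746
outer loop
vertex -0.196 -0.005 2.941
vertex 0.512 -0.412 2.346
vertex 1.39 1.081 3.227
endloop
endfacet
facet normal -0.712 -0.326 -0.622
outer loop
vertex 0.512 -0.412 2.346
vertex 0.21 0.539 2.193
vertex 0.917 0.132 1.598
endloop
endfacet
facet normal 0.842 -0.535 0.067
outer loop
vertex 0.512 -0.412 2.346
vertex 0.917 0.132 1.598
vertex 1.39 1.081 3.227
endloop
endfacet
facet normal -0.733 0.571 0.371
outer loop
vertex -3.204 3.843 3.355
vertex -2.728 4.736 2.922
vertex -3.84 3.689 2.337
endloop
endfacet
facet normal -0.433 -0.811 0.393
outer loop
vertex -3.012 3.044 1.918
vertex -3.204 3.843 3.355
vertex -3.84 3.689 2.337
endloop
endfacet
facet normal -0.733 0.571 0.371
outer loop
vertex -3.84 3.689 2.337
vertex -2.728 4.736 2.922
vertex -3.363 4.582 1.904
endloop
endfacet
facet normal -0.525 -0.128 -0.841
outer loop
vertex -3.363 4.582 1.904
vertex -3.012 3.044 1.918
vertex -3.84 3.689 2.337
endloop
endfacet
facet normal 0.525 0.128 0.841
outer loop
vertex -3.204 3.843 3.355
vertex -1.9 4.091 2.503
vertex -2.728 4.736 2.922
endloop
endfacet
facet normal -0.433 -0.811 0.393
outer loop
vertex -2.377 3.198 2.936
vertex -3.204 3.843 3.355
vertex -3.012 3.044 1.918
endloop
endfacet
facet normal 0.525 0.127 0.841
outer loop
vertex -2.377 3.198 2.936
vertex -1.9 4.091 2.503
vertex -3.204 3.843 3.355
endloop
endfacet
facet normal 0.433 0.811 -0.393
outer loop
vertex -2.728 4.736 2.922
vertex -1.9 4.091 2.503
vertex -3.363 4.582 1.904
endloop
endfacet
facet normal -0.526 -0.128 -0.841
outer loop
vertex -2.536 3.937 1.485
vertex -3.012 3.044 1.918
vertex -3.363 4.582 1.904
endloop
endfacet
facet normal 0.433 0.811 -0.393
outer loop
vertex -3.363 4.582 1.904
vertex -1.9 4.091 2.503
vertex -2.536 3.937 1.485
endloop
endfacet
facet normal 0.733 -0.570 -0.371
outer loop
vertex -2.536 3.937 1.485
vertex -2.377 3.198 2.936
vertex -3.012 3.044 1.918
endloop
endfacet
facet normal 0.732 -0.571 -0.371
outer loop
vertex -1.9 4.091 2.503
vertex -2.377 3.198 2.936
vertex -2.536 3.937 1.485
endloop
endfacet

endsolid
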